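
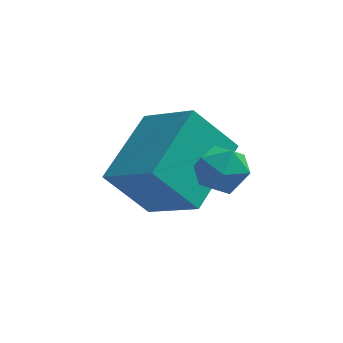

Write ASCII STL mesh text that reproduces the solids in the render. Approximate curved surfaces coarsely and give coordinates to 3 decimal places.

solid 
facet normal -0.536 0.843 -0.041
outer loop
vertex -1.676 2.748 -0.382
vertex -2.23 2.406 -0.176
vertex -1.815 2.692 0.285
endloop
endfacet
facet normal 0.146 0.983 0.113
outer loop
vertex -1.676 2.748 -0.382
vertex -1.815 2.692 0.285
vertex -1.172 2.622 0.063
endloop
endfacet
facet normal 0.549 0.725 -0.417
outer loop
vertex -1.676 2.748 -0.382
vertex -1.172 2.622 0.063
vertex -1.191 2.292 -0.536
endloop
endfacet
facet normal 0.115 0.426 -0.898
outer loop
vertex -1.676 2.748 -0.382
vertex -1.191 2.292 -0.536
vertex -1.845 2.159 -0.683
endloop
endfacet
facet normal -0.555 0.499 -0.665
outer loop
vertex -1.676 2.748 -0.382
vertex -1.845 2.159 -0.683
vertex -2.23 2.406 -0.176
endloop
endfacet
facet normal 0.314 0.629 0.711
outer loop
vertex -1.172 2.622 0.063
vertex -1.815 2.692 0.285
vertex -1.415 2.201 0.543
endloop
endfacet
facet normal -0.790 0.404 0.461
outer loop
vertex -1.815 2.692 0.285
vertex -2.23 2.406 -0.176
vertex -2.069 2.068 0.396
endloop
endfacet
facet normal -0.821 -0.152 -0.550
outer loop
vertex -2.23 2.406 -0.176
vertex -1.845 2.159 -0.683
vertex -2.088 1.738 -0.203
endloop
endfacet
facet normal 0.263 -0.272 -0.926
outer loop
vertex -1.845 2.159 -0.683
vertex -1.191 2.292 -0.536
vertex -1.445 1.668 -0.425
endloop
endfacet
facet normal 0.966 0.211 -0.147
outer loop
vertex -1.191 2.292 -0.536
vertex -1.172 2.622 0.063
vertex -1.03 1.954 0.036
endloop
endfacet
facet normal -0.115 -0.426 0.898
outer loop
vertex -1.584 1.612 0.242
vertex -1.415 2.201 0.543
vertex -2.069 2.068 0.396
endloop
endfacet
facet normal -0.549 -0.725 0.417
outer loop
vertex -1.584 1.612 0.242
vertex -2.069 2.068 0.396
vertex -2.088 1.738 -0.203
endloop
endfacet
facet normal -0.146 -0.983 -0.113
outer loop
vertex -1.584 1.612 0.242
vertex -2.088 1.738 -0.203
vertex -1.445 1.668 -0.425
endloop
endfacet
facet normal 0.536 -0.843 0.041
outer loop
vertex -1.584 1.612 0.242
vertex -1.445 1.668 -0.425
vertex -1.03 1.954 0.036
endloop
endfacet
facet normal 0.555 -0.499 0.665
outer loop
vertex -1.584 1.612 0.242
vertex -1.03 1.954 0.036
vertex -1.415 2.201 0.543
endloop
endfacet
facet normal -0.263 0.272 0.926
outer loop
vertex -2.069 2.068 0.396
vertex -1.415 2.201 0.543
vertex -1.815 2.692 0.285
endloop
endfacet
facet normal -0.966 -0.211 0.147
outer loop
vertex -2.088 1.738 -0.203
vertex -2.069 2.068 0.396
vertex -2.23 2.406 -0.176
endloop
endfacet
facet normal -0.314 -0.629 -0.711
outer loop
vertex -1.445 1.668 -0.425
vertex -2.088 1.738 -0.203
vertex -1.845 2.159 -0.683
endloop
endfacet
facet normal 0.790 -0.404 -0.461
outer loop
vertex -1.03 1.954 0.036
vertex -1.445 1.668 -0.425
vertex -1.191 2.292 -0.536
endloop
endfacet
facet normal 0.821 0.152 0.550
outer loop
vertex -1.415 2.201 0.543
vertex -1.03 1.954 0.036
vertex -1.172 2.622 0.063
endloop
endfacet
facet normal -0.647 0.001 0.763
outer loop
vertex -3.132 2.601 -0.617
vertex -2.323 4.38 0.066
vertex -4.285 3.501 -1.596
endloop
endfacet
facet normal -0.391 -0.859 -0.330
outer loop
vertex -3.277 3.5 -2.786
vertex -3.132 2.601 -0.617
vertex -4.285 3.501 -1.596
endloop
endfacet
facet normal -0.646 0.000 0.763
outer loop
vertex -4.285 3.501 -1.596
vertex -2.323 4.38 0.066
vertex -3.477 5.28 -0.912
endloop
endfacet
facet normal -0.656 0.511 -0.556
outer loop
vertex -3.477 5.28 -0.912
vertex -3.277 3.5 -2.786
vertex -4.285 3.501 -1.596
endloop
endfacet
facet normal 0.655 -0.511 0.556
outer loop
vertex -3.132 2.601 -0.617
vertex -1.315 4.379 -1.124
vertex -2.323 4.38 0.066
endloop
endfacet
facet normal -0.390 -0.859 -0.330
outer loop
vertex -2.123 2.6 -1.808
vertex -3.132 2.601 -0.617
vertex -3.277 3.5 -2.786
endloop
endfacet
facet normal 0.655 -0.511 0.556
outer loop
vertex -2.123 2.6 -1.808
vertex -1.315 4.379 -1.124
vertex -3.132 2.601 -0.617
endloop
endfacet
facet normal 0.391 0.859 0.330
outer loop
vertex -2.323 4.38 0.066
vertex -1.315 4.379 -1.124
vertex -3.477 5.28 -0.912
endloop
endfacet
facet normal -0.655 0.511 -0.556
outer loop
vertex -2.468 5.279 -2.103
vertex -3.277 3.5 -2.786
vertex -3.477 5.28 -0.912
endloop
endfacet
facet normal 0.391 0.859 0.330
outer loop
vertex -3.477 5.28 -0.912
vertex -1.315 4.379 -1.124
vertex -2.468 5.279 -2.103
endloop
endfacet
facet normal 0.646 -0.001 -0.763
outer loop
vertex -2.468 5.279 -2.103
vertex -2.123 2.6 -1.808
vertex -3.277 3.5 -2.786
endloop
endfacet
facet normal 0.647 -0.001 -0.763
outer loop
vertex -1.315 4.379 -1.124
vertex -2.123 2.6 -1.808
vertex -2.468 5.279 -2.103
endloop
endfacet

endsolid


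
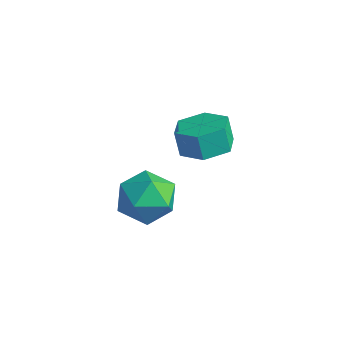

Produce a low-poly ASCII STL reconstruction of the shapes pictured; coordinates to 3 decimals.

solid 
facet normal 0.273 0.019 -0.962
outer loop
vertex -0.744 0.814 1.136
vertex -1.466 1.581 0.946
vertex -0.47 1.844 1.234
endloop
endfacet
facet normal 0.927 -0.271 0.258
outer loop
vertex -0.744 0.814 1.136
vertex -0.47 1.844 1.234
vertex -1.052 0.793 2.223
endloop
endfacet
facet normal 0.927 -0.271 0.257
outer loop
vertex -1.052 0.793 2.223
vertex -0.47 1.844 1.234
vertex -0.778 1.822 2.321
endloop
endfacet
facet normal -0.272 -0.019 0.962
outer loop
vertex -1.052 0.793 2.223
vertex -0.778 1.822 2.321
vertex -1.774 1.559 2.034
endloop
endfacet
facet normal 0.273 0.020 -0.962
outer loop
vertex -0.47 1.844 1.234
vertex -1.466 1.581 0.946
vertex -1.192 2.61 1.045
endloop
endfacet
facet normal 0.686 0.698 0.208
outer loop
vertex -0.47 1.844 1.234
vertex -1.192 2.61 1.045
vertex -0.778 1.822 2.321
endloop
endfacet
facet normal 0.686 0.697 0.208
outer loop
vertex -0.778 1.822 2.321
vertex -1.192 2.61 1.045
vertex -1.5 2.589 2.132
endloop
endfacet
facet normal -0.272 -0.019 0.962
outer loop
vertex -0.778 1.822 2.321
vertex -1.5 2.589 2.132
vertex -1.774 1.559 2.034
endloop
endfacet
facet normal 0.273 0.020 -0.962
outer loop
vertex -1.192 2.61 1.045
vertex -1.466 1.581 0.946
vertex -2.188 2.347 0.757
endloop
endfacet
facet normal -0.242 0.969 -0.050
outer loop
vertex -1.192 2.61 1.045
vertex -2.188 2.347 0.757
vertex -1.5 2.589 2.132
endloop
endfacet
facet normal -0.242 0.969 -0.050
outer loop
vertex -1.5 2.589 2.132
vertex -2.188 2.347 0.757
vertex -2.496 2.326 1.844
endloop
endfacet
facet normal -0.273 -0.019 0.962
outer loop
vertex -1.5 2.589 2.132
vertex -2.496 2.326 1.844
vertex -1.774 1.559 2.034
endloop
endfacet
facet normal 0.272 0.019 -0.962
outer loop
vertex -2.188 2.347 0.757
vertex -1.466 1.581 0.946
vertex -2.462 1.318 0.659
endloop
endfacet
facet normal -0.927 0.271 -0.258
outer loop
vertex -2.188 2.347 0.757
vertex -2.462 1.318 0.659
vertex -2.496 2.326 1.844
endloop
endfacet
facet normal -0.927 0.271 -0.257
outer loop
vertex -2.496 2.326 1.844
vertex -2.462 1.318 0.659
vertex -2.77 1.296 1.746
endloop
endfacet
facet normal -0.273 -0.019 0.962
outer loop
vertex -2.496 2.326 1.844
vertex -2.77 1.296 1.746
vertex -1.774 1.559 2.034
endloop
endfacet
facet normal 0.272 0.019 -0.962
outer loop
vertex -2.462 1.318 0.659
vertex -1.466 1.581 0.946
vertex -1.74 0.551 0.848
endloop
endfacet
facet normal -0.686 -0.697 -0.208
outer loop
vertex -2.462 1.318 0.659
vertex -1.74 0.551 0.848
vertex -2.77 1.296 1.746
endloop
endfacet
facet normal -0.686 -0.698 -0.208
outer loop
vertex -2.77 1.296 1.746
vertex -1.74 0.551 0.848
vertex -2.048 0.53 1.935
endloop
endfacet
facet normal -0.273 -0.020 0.962
outer loop
vertex -2.77 1.296 1.746
vertex -2.048 0.53 1.935
vertex -1.774 1.559 2.034
endloop
endfacet
facet normal 0.273 0.019 -0.962
outer loop
vertex -1.74 0.551 0.848
vertex -1.466 1.581 0.946
vertex -0.744 0.814 1.136
endloop
endfacet
facet normal 0.242 -0.969 0.050
outer loop
vertex -1.74 0.551 0.848
vertex -0.744 0.814 1.136
vertex -2.048 0.53 1.935
endloop
endfacet
facet normal 0.242 -0.969 0.050
outer loop
vertex -2.048 0.53 1.935
vertex -0.744 0.814 1.136
vertex -1.052 0.793 2.223
endloop
endfacet
facet normal -0.273 -0.020 0.962
outer loop
vertex -2.048 0.53 1.935
vertex -1.052 0.793 2.223
vertex -1.774 1.559 2.034
endloop
endfacet
facet normal -0.766 -0.642 0.008
outer loop
vertex -1.141 -2.407 1.08
vertex -0.388 -3.308 0.897
vertex -0.656 -2.974 2.005
endloop
endfacet
facet normal -0.902 -0.079 0.425
outer loop
vertex -1.141 -2.407 1.08
vertex -0.656 -2.974 2.005
vertex -0.753 -1.79 2.018
endloop
endfacet
facet normal -0.861 0.509 0.021
outer loop
vertex -1.141 -2.407 1.08
vertex -0.753 -1.79 2.018
vertex -0.545 -1.392 0.918
endloop
endfacet
facet normal -0.699 0.308 -0.645
outer loop
vertex -1.141 -2.407 1.08
vertex -0.545 -1.392 0.918
vertex -0.319 -2.331 0.225
endloop
endfacet
facet normal -0.641 -0.404 -0.653
outer loop
vertex -1.141 -2.407 1.08
vertex -0.319 -2.331 0.225
vertex -0.388 -3.308 0.897
endloop
endfacet
facet normal -0.390 -0.042 0.920
outer loop
vertex -0.753 -1.79 2.018
vertex -0.656 -2.974 2.005
vertex 0.239 -2.309 2.415
endloop
endfacet
facet normal -0.171 -0.954 0.246
outer loop
vertex -0.656 -2.974 2.005
vertex -0.388 -3.308 0.897
vertex 0.465 -3.248 1.722
endloop
endfacet
facet normal 0.032 -0.568 -0.822
outer loop
vertex -0.388 -3.308 0.897
vertex -0.319 -2.331 0.225
vertex 0.673 -2.85 0.622
endloop
endfacet
facet normal -0.062 0.583 -0.810
outer loop
vertex -0.319 -2.331 0.225
vertex -0.545 -1.392 0.918
vertex 0.576 -1.666 0.635
endloop
endfacet
facet normal -0.323 0.908 0.268
outer loop
vertex -0.545 -1.392 0.918
vertex -0.753 -1.79 2.018
vertex 0.308 -1.332 1.743
endloop
endfacet
facet normal 0.699 -0.308 0.645
outer loop
vertex 1.061 -2.233 1.56
vertex 0.239 -2.309 2.415
vertex 0.465 -3.248 1.722
endloop
endfacet
facet normal 0.861 -0.509 -0.021
outer loop
vertex 1.061 -2.233 1.56
vertex 0.465 -3.248 1.722
vertex 0.673 -2.85 0.622
endloop
endfacet
facet normal 0.902 0.079 -0.425
outer loop
vertex 1.061 -2.233 1.56
vertex 0.673 -2.85 0.622
vertex 0.576 -1.666 0.635
endloop
endfacet
facet normal 0.766 0.642 -0.008
outer loop
vertex 1.061 -2.233 1.56
vertex 0.576 -1.666 0.635
vertex 0.308 -1.332 1.743
endloop
endfacet
facet normal 0.641 0.404 0.653
outer loop
vertex 1.061 -2.233 1.56
vertex 0.308 -1.332 1.743
vertex 0.239 -2.309 2.415
endloop
endfacet
facet normal 0.062 -0.583 0.810
outer loop
vertex 0.465 -3.248 1.722
vertex 0.239 -2.309 2.415
vertex -0.656 -2.974 2.005
endloop
endfacet
facet normal 0.323 -0.908 -0.268
outer loop
vertex 0.673 -2.85 0.622
vertex 0.465 -3.248 1.722
vertex -0.388 -3.308 0.897
endloop
endfacet
facet normal 0.390 0.042 -0.920
outer loop
vertex 0.576 -1.666 0.635
vertex 0.673 -2.85 0.622
vertex -0.319 -2.331 0.225
endloop
endfacet
facet normal 0.171 0.954 -0.246
outer loop
vertex 0.308 -1.332 1.743
vertex 0.576 -1.666 0.635
vertex -0.545 -1.392 0.918
endloop
endfacet
facet normal -0.032 0.568 0.822
outer loop
vertex 0.239 -2.309 2.415
vertex 0.308 -1.332 1.743
vertex -0.753 -1.79 2.018
endloop
endfacet

endsolid


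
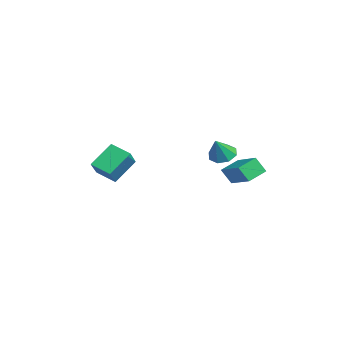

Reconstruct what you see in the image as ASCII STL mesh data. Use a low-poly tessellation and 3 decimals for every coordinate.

solid 
facet normal -0.596 -0.715 0.364
outer loop
vertex -2.243 -3.774 1.123
vertex -3.325 -3.377 0.132
vertex -1.576 -4.94 -0.075
endloop
endfacet
facet normal 0.712 -0.262 0.651
outer loop
vertex -0.795 -4.003 -0.552
vertex -2.243 -3.774 1.123
vertex -1.576 -4.94 -0.075
endloop
endfacet
facet normal -0.596 -0.715 0.365
outer loop
vertex -1.576 -4.94 -0.075
vertex -3.325 -3.377 0.132
vertex -2.658 -4.543 -1.065
endloop
endfacet
facet normal 0.371 -0.648 -0.665
outer loop
vertex -2.658 -4.543 -1.065
vertex -0.795 -4.003 -0.552
vertex -1.576 -4.94 -0.075
endloop
endfacet
facet normal -0.371 0.648 0.665
outer loop
vertex -2.243 -3.774 1.123
vertex -2.544 -2.44 -0.345
vertex -3.325 -3.377 0.132
endloop
endfacet
facet normal 0.712 -0.261 0.651
outer loop
vertex -1.462 -2.837 0.645
vertex -2.243 -3.774 1.123
vertex -0.795 -4.003 -0.552
endloop
endfacet
facet normal -0.371 0.648 0.665
outer loop
vertex -1.462 -2.837 0.645
vertex -2.544 -2.44 -0.345
vertex -2.243 -3.774 1.123
endloop
endfacet
facet normal -0.712 0.262 -0.652
outer loop
vertex -3.325 -3.377 0.132
vertex -2.544 -2.44 -0.345
vertex -2.658 -4.543 -1.065
endloop
endfacet
facet normal 0.371 -0.648 -0.665
outer loop
vertex -1.877 -3.606 -1.543
vertex -0.795 -4.003 -0.552
vertex -2.658 -4.543 -1.065
endloop
endfacet
facet normal -0.712 0.262 -0.651
outer loop
vertex -2.658 -4.543 -1.065
vertex -2.544 -2.44 -0.345
vertex -1.877 -3.606 -1.543
endloop
endfacet
facet normal 0.596 0.715 -0.364
outer loop
vertex -1.877 -3.606 -1.543
vertex -1.462 -2.837 0.645
vertex -0.795 -4.003 -0.552
endloop
endfacet
facet normal 0.596 0.715 -0.365
outer loop
vertex -2.544 -2.44 -0.345
vertex -1.462 -2.837 0.645
vertex -1.877 -3.606 -1.543
endloop
endfacet
facet normal -0.870 -0.321 -0.374
outer loop
vertex 0.147 1.762 -0.21
vertex -0.42 2.765 0.249
vertex 0.344 2.29 -1.12
endloop
endfacet
facet normal 0.457 -0.809 -0.370
outer loop
vertex 2.04 2.915 -0.389
vertex 0.147 1.762 -0.21
vertex 0.344 2.29 -1.12
endloop
endfacet
facet normal -0.870 -0.320 -0.375
outer loop
vertex 0.344 2.29 -1.12
vertex -0.42 2.765 0.249
vertex -0.223 3.293 -0.66
endloop
endfacet
facet normal 0.184 0.494 -0.850
outer loop
vertex -0.223 3.293 -0.66
vertex 2.04 2.915 -0.389
vertex 0.344 2.29 -1.12
endloop
endfacet
facet normal -0.185 -0.493 0.850
outer loop
vertex 0.147 1.762 -0.21
vertex 1.276 3.39 0.98
vertex -0.42 2.765 0.249
endloop
endfacet
facet normal 0.457 -0.808 -0.370
outer loop
vertex 1.843 2.387 0.52
vertex 0.147 1.762 -0.21
vertex 2.04 2.915 -0.389
endloop
endfacet
facet normal -0.184 -0.494 0.850
outer loop
vertex 1.843 2.387 0.52
vertex 1.276 3.39 0.98
vertex 0.147 1.762 -0.21
endloop
endfacet
facet normal -0.458 0.808 0.370
outer loop
vertex -0.42 2.765 0.249
vertex 1.276 3.39 0.98
vertex -0.223 3.293 -0.66
endloop
endfacet
facet normal 0.184 0.493 -0.850
outer loop
vertex 1.473 3.918 0.07
vertex 2.04 2.915 -0.389
vertex -0.223 3.293 -0.66
endloop
endfacet
facet normal -0.457 0.809 0.370
outer loop
vertex -0.223 3.293 -0.66
vertex 1.276 3.39 0.98
vertex 1.473 3.918 0.07
endloop
endfacet
facet normal 0.870 0.320 0.375
outer loop
vertex 1.473 3.918 0.07
vertex 1.843 2.387 0.52
vertex 2.04 2.915 -0.389
endloop
endfacet
facet normal 0.870 0.320 0.374
outer loop
vertex 1.276 3.39 0.98
vertex 1.843 2.387 0.52
vertex 1.473 3.918 0.07
endloop
endfacet
facet normal -0.448 0.348 -0.823
outer loop
vertex -1.905 1.914 -0.445
vertex -2.479 2.286 0.025
vertex -1.741 2.506 -0.284
endloop
endfacet
facet normal 0.966 -0.249 -0.069
outer loop
vertex -1.905 1.914 -0.445
vertex -1.741 2.506 -0.284
vertex -1.821 1.774 1.235
endloop
endfacet
facet normal -0.448 0.348 -0.823
outer loop
vertex -1.741 2.506 -0.284
vertex -2.479 2.286 0.025
vertex -2.009 2.969 0.058
endloop
endfacet
facet normal 0.906 0.361 0.222
outer loop
vertex -1.741 2.506 -0.284
vertex -2.009 2.969 0.058
vertex -1.821 1.774 1.235
endloop
endfacet
facet normal -0.448 0.348 -0.823
outer loop
vertex -2.009 2.969 0.058
vertex -2.479 2.286 0.025
vertex -2.553 3.032 0.381
endloop
endfacet
facet normal 0.437 0.665 0.606
outer loop
vertex -2.009 2.969 0.058
vertex -2.553 3.032 0.381
vertex -1.821 1.774 1.235
endloop
endfacet
facet normal -0.448 0.348 -0.823
outer loop
vertex -2.553 3.032 0.381
vertex -2.479 2.286 0.025
vertex -3.053 2.658 0.495
endloop
endfacet
facet normal -0.167 0.485 0.858
outer loop
vertex -2.553 3.032 0.381
vertex -3.053 2.658 0.495
vertex -1.821 1.774 1.235
endloop
endfacet
facet normal -0.448 0.349 -0.823
outer loop
vertex -3.053 2.658 0.495
vertex -2.479 2.286 0.025
vertex -3.218 2.066 0.334
endloop
endfacet
facet normal -0.551 -0.072 0.831
outer loop
vertex -3.053 2.658 0.495
vertex -3.218 2.066 0.334
vertex -1.821 1.774 1.235
endloop
endfacet
facet normal -0.448 0.349 -0.823
outer loop
vertex -3.218 2.066 0.334
vertex -2.479 2.286 0.025
vertex -2.949 1.603 -0.009
endloop
endfacet
facet normal -0.491 -0.684 0.539
outer loop
vertex -3.218 2.066 0.334
vertex -2.949 1.603 -0.009
vertex -1.821 1.774 1.235
endloop
endfacet
facet normal -0.448 0.349 -0.823
outer loop
vertex -2.949 1.603 -0.009
vertex -2.479 2.286 0.025
vertex -2.406 1.54 -0.331
endloop
endfacet
facet normal -0.022 -0.988 0.156
outer loop
vertex -2.949 1.603 -0.009
vertex -2.406 1.54 -0.331
vertex -1.821 1.774 1.235
endloop
endfacet
facet normal -0.448 0.349 -0.823
outer loop
vertex -2.406 1.54 -0.331
vertex -2.479 2.286 0.025
vertex -1.905 1.914 -0.445
endloop
endfacet
facet normal 0.581 -0.808 -0.096
outer loop
vertex -2.406 1.54 -0.331
vertex -1.905 1.914 -0.445
vertex -1.821 1.774 1.235
endloop
endfacet

endsolid


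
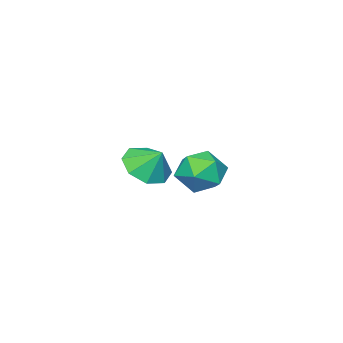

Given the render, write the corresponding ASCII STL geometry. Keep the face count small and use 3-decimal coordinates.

solid 
facet normal -0.288 0.933 0.215
outer loop
vertex 3.929 0.605 -1.567
vertex 3.138 0.28 -1.214
vertex 3.879 0.383 -0.67
endloop
endfacet
facet normal 0.423 0.874 0.240
outer loop
vertex 3.929 0.605 -1.567
vertex 3.879 0.383 -0.67
vertex 4.629 0.155 -1.161
endloop
endfacet
facet normal 0.648 0.649 -0.398
outer loop
vertex 3.929 0.605 -1.567
vertex 4.629 0.155 -1.161
vertex 4.352 -0.089 -2.009
endloop
endfacet
facet normal 0.077 0.568 -0.819
outer loop
vertex 3.929 0.605 -1.567
vertex 4.352 -0.089 -2.009
vertex 3.43 -0.012 -2.042
endloop
endfacet
facet normal -0.502 0.745 -0.440
outer loop
vertex 3.929 0.605 -1.567
vertex 3.43 -0.012 -2.042
vertex 3.138 0.28 -1.214
endloop
endfacet
facet normal 0.585 0.372 0.721
outer loop
vertex 4.629 0.155 -1.161
vertex 3.879 0.383 -0.67
vertex 4.27 -0.448 -0.558
endloop
endfacet
facet normal -0.564 0.469 0.680
outer loop
vertex 3.879 0.383 -0.67
vertex 3.138 0.28 -1.214
vertex 3.348 -0.371 -0.591
endloop
endfacet
facet normal -0.911 0.163 -0.379
outer loop
vertex 3.138 0.28 -1.214
vertex 3.43 -0.012 -2.042
vertex 3.071 -0.615 -1.439
endloop
endfacet
facet normal 0.025 -0.122 -0.992
outer loop
vertex 3.43 -0.012 -2.042
vertex 4.352 -0.089 -2.009
vertex 3.821 -0.843 -1.93
endloop
endfacet
facet normal 0.950 0.007 -0.312
outer loop
vertex 4.352 -0.089 -2.009
vertex 4.629 0.155 -1.161
vertex 4.562 -0.74 -1.386
endloop
endfacet
facet normal -0.077 -0.568 0.819
outer loop
vertex 3.771 -1.065 -1.033
vertex 4.27 -0.448 -0.558
vertex 3.348 -0.371 -0.591
endloop
endfacet
facet normal -0.648 -0.649 0.398
outer loop
vertex 3.771 -1.065 -1.033
vertex 3.348 -0.371 -0.591
vertex 3.071 -0.615 -1.439
endloop
endfacet
facet normal -0.423 -0.874 -0.240
outer loop
vertex 3.771 -1.065 -1.033
vertex 3.071 -0.615 -1.439
vertex 3.821 -0.843 -1.93
endloop
endfacet
facet normal 0.288 -0.933 -0.215
outer loop
vertex 3.771 -1.065 -1.033
vertex 3.821 -0.843 -1.93
vertex 4.562 -0.74 -1.386
endloop
endfacet
facet normal 0.502 -0.745 0.440
outer loop
vertex 3.771 -1.065 -1.033
vertex 4.562 -0.74 -1.386
vertex 4.27 -0.448 -0.558
endloop
endfacet
facet normal -0.025 0.122 0.992
outer loop
vertex 3.348 -0.371 -0.591
vertex 4.27 -0.448 -0.558
vertex 3.879 0.383 -0.67
endloop
endfacet
facet normal -0.950 -0.007 0.312
outer loop
vertex 3.071 -0.615 -1.439
vertex 3.348 -0.371 -0.591
vertex 3.138 0.28 -1.214
endloop
endfacet
facet normal -0.585 -0.372 -0.721
outer loop
vertex 3.821 -0.843 -1.93
vertex 3.071 -0.615 -1.439
vertex 3.43 -0.012 -2.042
endloop
endfacet
facet normal 0.564 -0.469 -0.680
outer loop
vertex 4.562 -0.74 -1.386
vertex 3.821 -0.843 -1.93
vertex 4.352 -0.089 -2.009
endloop
endfacet
facet normal 0.911 -0.163 0.379
outer loop
vertex 4.27 -0.448 -0.558
vertex 4.562 -0.74 -1.386
vertex 4.629 0.155 -1.161
endloop
endfacet
facet normal 0.010 -0.653 -0.758
outer loop
vertex 2.806 -4.581 -2.286
vertex 2.075 -4.103 -2.707
vertex 3.043 -4.047 -2.743
endloop
endfacet
facet normal 0.714 0.244 0.656
outer loop
vertex 2.806 -4.581 -2.286
vertex 3.043 -4.047 -2.743
vertex 2.065 -3.417 -1.913
endloop
endfacet
facet normal 0.010 -0.653 -0.757
outer loop
vertex 3.043 -4.047 -2.743
vertex 2.075 -4.103 -2.707
vertex 2.713 -3.545 -3.18
endloop
endfacet
facet normal 0.675 0.684 0.276
outer loop
vertex 3.043 -4.047 -2.743
vertex 2.713 -3.545 -3.18
vertex 2.065 -3.417 -1.913
endloop
endfacet
facet normal 0.010 -0.654 -0.757
outer loop
vertex 2.713 -3.545 -3.18
vertex 2.075 -4.103 -2.707
vertex 2.009 -3.371 -3.34
endloop
endfacet
facet normal 0.235 0.972 0.022
outer loop
vertex 2.713 -3.545 -3.18
vertex 2.009 -3.371 -3.34
vertex 2.065 -3.417 -1.913
endloop
endfacet
facet normal 0.010 -0.654 -0.757
outer loop
vertex 2.009 -3.371 -3.34
vertex 2.075 -4.103 -2.707
vertex 1.344 -3.625 -3.129
endloop
endfacet
facet normal -0.344 0.938 0.044
outer loop
vertex 2.009 -3.371 -3.34
vertex 1.344 -3.625 -3.129
vertex 2.065 -3.417 -1.913
endloop
endfacet
facet normal 0.010 -0.653 -0.757
outer loop
vertex 1.344 -3.625 -3.129
vertex 2.075 -4.103 -2.707
vertex 1.108 -4.159 -2.672
endloop
endfacet
facet normal -0.727 0.602 0.328
outer loop
vertex 1.344 -3.625 -3.129
vertex 1.108 -4.159 -2.672
vertex 2.065 -3.417 -1.913
endloop
endfacet
facet normal 0.010 -0.653 -0.758
outer loop
vertex 1.108 -4.159 -2.672
vertex 2.075 -4.103 -2.707
vertex 1.438 -4.661 -2.235
endloop
endfacet
facet normal -0.688 0.164 0.707
outer loop
vertex 1.108 -4.159 -2.672
vertex 1.438 -4.661 -2.235
vertex 2.065 -3.417 -1.913
endloop
endfacet
facet normal 0.011 -0.653 -0.757
outer loop
vertex 1.438 -4.661 -2.235
vertex 2.075 -4.103 -2.707
vertex 2.141 -4.835 -2.075
endloop
endfacet
facet normal -0.249 -0.123 0.961
outer loop
vertex 1.438 -4.661 -2.235
vertex 2.141 -4.835 -2.075
vertex 2.065 -3.417 -1.913
endloop
endfacet
facet normal 0.009 -0.653 -0.757
outer loop
vertex 2.141 -4.835 -2.075
vertex 2.075 -4.103 -2.707
vertex 2.806 -4.581 -2.286
endloop
endfacet
facet normal 0.332 -0.089 0.939
outer loop
vertex 2.141 -4.835 -2.075
vertex 2.806 -4.581 -2.286
vertex 2.065 -3.417 -1.913
endloop
endfacet

endsolid


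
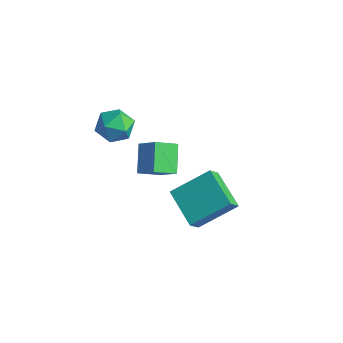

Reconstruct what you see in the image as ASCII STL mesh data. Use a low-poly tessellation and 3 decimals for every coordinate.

solid 
facet normal -0.643 0.725 -0.246
outer loop
vertex -1.348 -1.906 2.737
vertex -2.055 -2.45 2.98
vertex -1.665 -1.892 3.606
endloop
endfacet
facet normal -0.023 0.999 -0.024
outer loop
vertex -1.348 -1.906 2.737
vertex -1.665 -1.892 3.606
vertex -0.754 -1.875 3.446
endloop
endfacet
facet normal 0.494 0.746 -0.446
outer loop
vertex -1.348 -1.906 2.737
vertex -0.754 -1.875 3.446
vertex -0.581 -2.423 2.721
endloop
endfacet
facet normal 0.193 0.315 -0.929
outer loop
vertex -1.348 -1.906 2.737
vertex -0.581 -2.423 2.721
vertex -1.385 -2.779 2.433
endloop
endfacet
facet normal -0.509 0.302 -0.806
outer loop
vertex -1.348 -1.906 2.737
vertex -1.385 -2.779 2.433
vertex -2.055 -2.45 2.98
endloop
endfacet
facet normal 0.098 0.763 0.639
outer loop
vertex -0.754 -1.875 3.446
vertex -1.665 -1.892 3.606
vertex -1.095 -2.401 4.127
endloop
endfacet
facet normal -0.905 0.320 0.279
outer loop
vertex -1.665 -1.892 3.606
vertex -2.055 -2.45 2.98
vertex -1.899 -2.757 3.839
endloop
endfacet
facet normal -0.690 -0.364 -0.626
outer loop
vertex -2.055 -2.45 2.98
vertex -1.385 -2.779 2.433
vertex -1.726 -3.305 3.114
endloop
endfacet
facet normal 0.448 -0.344 -0.826
outer loop
vertex -1.385 -2.779 2.433
vertex -0.581 -2.423 2.721
vertex -0.815 -3.288 2.954
endloop
endfacet
facet normal 0.935 0.353 -0.044
outer loop
vertex -0.581 -2.423 2.721
vertex -0.754 -1.875 3.446
vertex -0.425 -2.73 3.58
endloop
endfacet
facet normal -0.193 -0.315 0.929
outer loop
vertex -1.132 -3.274 3.823
vertex -1.095 -2.401 4.127
vertex -1.899 -2.757 3.839
endloop
endfacet
facet normal -0.494 -0.746 0.446
outer loop
vertex -1.132 -3.274 3.823
vertex -1.899 -2.757 3.839
vertex -1.726 -3.305 3.114
endloop
endfacet
facet normal 0.023 -0.999 0.024
outer loop
vertex -1.132 -3.274 3.823
vertex -1.726 -3.305 3.114
vertex -0.815 -3.288 2.954
endloop
endfacet
facet normal 0.643 -0.725 0.246
outer loop
vertex -1.132 -3.274 3.823
vertex -0.815 -3.288 2.954
vertex -0.425 -2.73 3.58
endloop
endfacet
facet normal 0.509 -0.302 0.806
outer loop
vertex -1.132 -3.274 3.823
vertex -0.425 -2.73 3.58
vertex -1.095 -2.401 4.127
endloop
endfacet
facet normal -0.448 0.344 0.826
outer loop
vertex -1.899 -2.757 3.839
vertex -1.095 -2.401 4.127
vertex -1.665 -1.892 3.606
endloop
endfacet
facet normal -0.935 -0.353 0.044
outer loop
vertex -1.726 -3.305 3.114
vertex -1.899 -2.757 3.839
vertex -2.055 -2.45 2.98
endloop
endfacet
facet normal -0.098 -0.763 -0.639
outer loop
vertex -0.815 -3.288 2.954
vertex -1.726 -3.305 3.114
vertex -1.385 -2.779 2.433
endloop
endfacet
facet normal 0.905 -0.320 -0.279
outer loop
vertex -0.425 -2.73 3.58
vertex -0.815 -3.288 2.954
vertex -0.581 -2.423 2.721
endloop
endfacet
facet normal 0.690 0.364 0.626
outer loop
vertex -1.095 -2.401 4.127
vertex -0.425 -2.73 3.58
vertex -0.754 -1.875 3.446
endloop
endfacet
facet normal -0.890 0.282 0.359
outer loop
vertex 1.855 -2.457 0.758
vertex 2.751 -0.974 1.815
vertex 1.736 -1.816 -0.04
endloop
endfacet
facet normal -0.442 -0.730 -0.521
outer loop
vertex 3.409 -2.346 -0.715
vertex 1.855 -2.457 0.758
vertex 1.736 -1.816 -0.04
endloop
endfacet
facet normal -0.890 0.283 0.359
outer loop
vertex 1.736 -1.816 -0.04
vertex 2.751 -0.974 1.815
vertex 2.633 -0.333 1.017
endloop
endfacet
facet normal -0.115 0.622 -0.775
outer loop
vertex 2.633 -0.333 1.017
vertex 3.409 -2.346 -0.715
vertex 1.736 -1.816 -0.04
endloop
endfacet
facet normal 0.116 -0.622 0.775
outer loop
vertex 1.855 -2.457 0.758
vertex 4.424 -1.504 1.14
vertex 2.751 -0.974 1.815
endloop
endfacet
facet normal -0.442 -0.730 -0.521
outer loop
vertex 3.527 -2.987 0.083
vertex 1.855 -2.457 0.758
vertex 3.409 -2.346 -0.715
endloop
endfacet
facet normal 0.116 -0.622 0.775
outer loop
vertex 3.527 -2.987 0.083
vertex 4.424 -1.504 1.14
vertex 1.855 -2.457 0.758
endloop
endfacet
facet normal 0.442 0.730 0.521
outer loop
vertex 2.751 -0.974 1.815
vertex 4.424 -1.504 1.14
vertex 2.633 -0.333 1.017
endloop
endfacet
facet normal -0.116 0.622 -0.775
outer loop
vertex 4.305 -0.863 0.342
vertex 3.409 -2.346 -0.715
vertex 2.633 -0.333 1.017
endloop
endfacet
facet normal 0.442 0.730 0.521
outer loop
vertex 2.633 -0.333 1.017
vertex 4.424 -1.504 1.14
vertex 4.305 -0.863 0.342
endloop
endfacet
facet normal 0.890 -0.282 -0.358
outer loop
vertex 4.305 -0.863 0.342
vertex 3.527 -2.987 0.083
vertex 3.409 -2.346 -0.715
endloop
endfacet
facet normal 0.890 -0.282 -0.359
outer loop
vertex 4.424 -1.504 1.14
vertex 3.527 -2.987 0.083
vertex 4.305 -0.863 0.342
endloop
endfacet
facet normal -0.527 0.598 0.604
outer loop
vertex -1.678 0.251 -0.458
vertex -1.198 1.213 -0.992
vertex -2.728 0.261 -1.384
endloop
endfacet
facet normal -0.400 -0.802 0.444
outer loop
vertex -1.922 -0.653 -2.308
vertex -1.678 0.251 -0.458
vertex -2.728 0.261 -1.384
endloop
endfacet
facet normal -0.527 0.597 0.605
outer loop
vertex -2.728 0.261 -1.384
vertex -1.198 1.213 -0.992
vertex -2.249 1.223 -1.917
endloop
endfacet
facet normal -0.750 0.007 -0.661
outer loop
vertex -2.249 1.223 -1.917
vertex -1.922 -0.653 -2.308
vertex -2.728 0.261 -1.384
endloop
endfacet
facet normal 0.750 -0.007 0.661
outer loop
vertex -1.678 0.251 -0.458
vertex -0.392 0.299 -1.916
vertex -1.198 1.213 -0.992
endloop
endfacet
facet normal -0.399 -0.802 0.445
outer loop
vertex -0.871 -0.663 -1.383
vertex -1.678 0.251 -0.458
vertex -1.922 -0.653 -2.308
endloop
endfacet
facet normal 0.750 -0.007 0.661
outer loop
vertex -0.871 -0.663 -1.383
vertex -0.392 0.299 -1.916
vertex -1.678 0.251 -0.458
endloop
endfacet
facet normal 0.399 0.802 -0.445
outer loop
vertex -1.198 1.213 -0.992
vertex -0.392 0.299 -1.916
vertex -2.249 1.223 -1.917
endloop
endfacet
facet normal -0.750 0.007 -0.661
outer loop
vertex -1.442 0.309 -2.842
vertex -1.922 -0.653 -2.308
vertex -2.249 1.223 -1.917
endloop
endfacet
facet normal 0.399 0.802 -0.444
outer loop
vertex -2.249 1.223 -1.917
vertex -0.392 0.299 -1.916
vertex -1.442 0.309 -2.842
endloop
endfacet
facet normal 0.526 -0.598 -0.604
outer loop
vertex -1.442 0.309 -2.842
vertex -0.871 -0.663 -1.383
vertex -1.922 -0.653 -2.308
endloop
endfacet
facet normal 0.527 -0.597 -0.604
outer loop
vertex -0.392 0.299 -1.916
vertex -0.871 -0.663 -1.383
vertex -1.442 0.309 -2.842
endloop
endfacet

endsolid


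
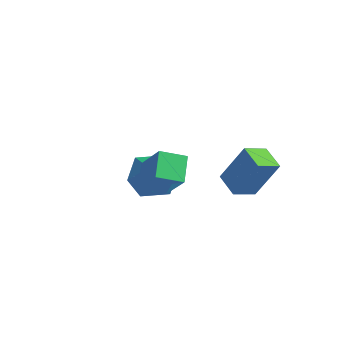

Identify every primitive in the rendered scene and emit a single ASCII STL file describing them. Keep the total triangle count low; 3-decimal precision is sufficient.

solid 
facet normal -0.640 -0.689 0.340
outer loop
vertex 0.192 -2.216 4.323
vertex -1.043 -1.812 2.816
vertex 0.767 -3.1 3.615
endloop
endfacet
facet normal 0.621 -0.203 0.757
outer loop
vertex 1.503 -2.308 3.224
vertex 0.192 -2.216 4.323
vertex 0.767 -3.1 3.615
endloop
endfacet
facet normal -0.640 -0.689 0.340
outer loop
vertex 0.767 -3.1 3.615
vertex -1.043 -1.812 2.816
vertex -0.468 -2.696 2.108
endloop
endfacet
facet normal 0.453 -0.696 -0.558
outer loop
vertex -0.468 -2.696 2.108
vertex 1.503 -2.308 3.224
vertex 0.767 -3.1 3.615
endloop
endfacet
facet normal -0.453 0.696 0.558
outer loop
vertex 0.192 -2.216 4.323
vertex -0.307 -1.02 2.425
vertex -1.043 -1.812 2.816
endloop
endfacet
facet normal 0.621 -0.203 0.757
outer loop
vertex 0.928 -1.424 3.932
vertex 0.192 -2.216 4.323
vertex 1.503 -2.308 3.224
endloop
endfacet
facet normal -0.453 0.696 0.558
outer loop
vertex 0.928 -1.424 3.932
vertex -0.307 -1.02 2.425
vertex 0.192 -2.216 4.323
endloop
endfacet
facet normal -0.621 0.203 -0.757
outer loop
vertex -1.043 -1.812 2.816
vertex -0.307 -1.02 2.425
vertex -0.468 -2.696 2.108
endloop
endfacet
facet normal 0.453 -0.696 -0.558
outer loop
vertex 0.268 -1.904 1.717
vertex 1.503 -2.308 3.224
vertex -0.468 -2.696 2.108
endloop
endfacet
facet normal -0.621 0.203 -0.757
outer loop
vertex -0.468 -2.696 2.108
vertex -0.307 -1.02 2.425
vertex 0.268 -1.904 1.717
endloop
endfacet
facet normal 0.640 0.689 -0.340
outer loop
vertex 0.268 -1.904 1.717
vertex 0.928 -1.424 3.932
vertex 1.503 -2.308 3.224
endloop
endfacet
facet normal 0.640 0.689 -0.340
outer loop
vertex -0.307 -1.02 2.425
vertex 0.928 -1.424 3.932
vertex 0.268 -1.904 1.717
endloop
endfacet
facet normal -0.885 0.379 0.271
outer loop
vertex 0.619 2.466 2.093
vertex 0.925 3.509 1.633
vertex -0.16 1.915 0.324
endloop
endfacet
facet normal -0.260 -0.884 0.390
outer loop
vertex 0.875 1.471 0.007
vertex 0.619 2.466 2.093
vertex -0.16 1.915 0.324
endloop
endfacet
facet normal -0.885 0.379 0.271
outer loop
vertex -0.16 1.915 0.324
vertex 0.925 3.509 1.633
vertex 0.146 2.957 -0.135
endloop
endfacet
facet normal -0.387 -0.274 -0.880
outer loop
vertex 0.146 2.957 -0.135
vertex 0.875 1.471 0.007
vertex -0.16 1.915 0.324
endloop
endfacet
facet normal 0.387 0.275 0.880
outer loop
vertex 0.619 2.466 2.093
vertex 1.96 3.065 1.316
vertex 0.925 3.509 1.633
endloop
endfacet
facet normal -0.259 -0.884 0.390
outer loop
vertex 1.654 2.023 1.775
vertex 0.619 2.466 2.093
vertex 0.875 1.471 0.007
endloop
endfacet
facet normal 0.388 0.274 0.880
outer loop
vertex 1.654 2.023 1.775
vertex 1.96 3.065 1.316
vertex 0.619 2.466 2.093
endloop
endfacet
facet normal 0.259 0.883 -0.390
outer loop
vertex 0.925 3.509 1.633
vertex 1.96 3.065 1.316
vertex 0.146 2.957 -0.135
endloop
endfacet
facet normal -0.388 -0.274 -0.880
outer loop
vertex 1.181 2.514 -0.453
vertex 0.875 1.471 0.007
vertex 0.146 2.957 -0.135
endloop
endfacet
facet normal 0.259 0.884 -0.389
outer loop
vertex 0.146 2.957 -0.135
vertex 1.96 3.065 1.316
vertex 1.181 2.514 -0.453
endloop
endfacet
facet normal 0.885 -0.379 -0.271
outer loop
vertex 1.181 2.514 -0.453
vertex 1.654 2.023 1.775
vertex 0.875 1.471 0.007
endloop
endfacet
facet normal 0.885 -0.379 -0.271
outer loop
vertex 1.96 3.065 1.316
vertex 1.654 2.023 1.775
vertex 1.181 2.514 -0.453
endloop
endfacet
facet normal -0.523 0.499 0.691
outer loop
vertex -3.648 1.846 -0.275
vertex -3.716 0.835 0.404
vertex -2.783 1.607 0.552
endloop
endfacet
facet normal -0.075 0.934 0.348
outer loop
vertex -3.648 1.846 -0.275
vertex -2.783 1.607 0.552
vertex -2.474 2.041 -0.545
endloop
endfacet
facet normal -0.231 0.909 -0.348
outer loop
vertex -3.648 1.846 -0.275
vertex -2.474 2.041 -0.545
vertex -3.216 1.536 -1.372
endloop
endfacet
facet normal -0.776 0.457 -0.435
outer loop
vertex -3.648 1.846 -0.275
vertex -3.216 1.536 -1.372
vertex -3.983 0.791 -0.785
endloop
endfacet
facet normal -0.957 0.204 0.207
outer loop
vertex -3.648 1.846 -0.275
vertex -3.983 0.791 -0.785
vertex -3.716 0.835 0.404
endloop
endfacet
facet normal 0.588 0.682 0.435
outer loop
vertex -2.474 2.041 -0.545
vertex -2.783 1.607 0.552
vertex -1.817 1.149 -0.035
endloop
endfacet
facet normal -0.138 -0.023 0.990
outer loop
vertex -2.783 1.607 0.552
vertex -3.716 0.835 0.404
vertex -2.584 0.404 0.552
endloop
endfacet
facet normal -0.841 -0.501 0.207
outer loop
vertex -3.716 0.835 0.404
vertex -3.983 0.791 -0.785
vertex -3.326 -0.101 -0.275
endloop
endfacet
facet normal -0.548 -0.091 -0.831
outer loop
vertex -3.983 0.791 -0.785
vertex -3.216 1.536 -1.372
vertex -3.017 0.333 -1.372
endloop
endfacet
facet normal 0.334 0.641 -0.691
outer loop
vertex -3.216 1.536 -1.372
vertex -2.474 2.041 -0.545
vertex -2.084 1.105 -1.224
endloop
endfacet
facet normal 0.776 -0.457 0.435
outer loop
vertex -2.152 0.094 -0.545
vertex -1.817 1.149 -0.035
vertex -2.584 0.404 0.552
endloop
endfacet
facet normal 0.231 -0.909 0.348
outer loop
vertex -2.152 0.094 -0.545
vertex -2.584 0.404 0.552
vertex -3.326 -0.101 -0.275
endloop
endfacet
facet normal 0.075 -0.934 -0.348
outer loop
vertex -2.152 0.094 -0.545
vertex -3.326 -0.101 -0.275
vertex -3.017 0.333 -1.372
endloop
endfacet
facet normal 0.523 -0.499 -0.691
outer loop
vertex -2.152 0.094 -0.545
vertex -3.017 0.333 -1.372
vertex -2.084 1.105 -1.224
endloop
endfacet
facet normal 0.957 -0.204 -0.207
outer loop
vertex -2.152 0.094 -0.545
vertex -2.084 1.105 -1.224
vertex -1.817 1.149 -0.035
endloop
endfacet
facet normal 0.548 0.091 0.831
outer loop
vertex -2.584 0.404 0.552
vertex -1.817 1.149 -0.035
vertex -2.783 1.607 0.552
endloop
endfacet
facet normal -0.334 -0.641 0.691
outer loop
vertex -3.326 -0.101 -0.275
vertex -2.584 0.404 0.552
vertex -3.716 0.835 0.404
endloop
endfacet
facet normal -0.588 -0.682 -0.435
outer loop
vertex -3.017 0.333 -1.372
vertex -3.326 -0.101 -0.275
vertex -3.983 0.791 -0.785
endloop
endfacet
facet normal 0.138 0.023 -0.990
outer loop
vertex -2.084 1.105 -1.224
vertex -3.017 0.333 -1.372
vertex -3.216 1.536 -1.372
endloop
endfacet
facet normal 0.841 0.501 -0.207
outer loop
vertex -1.817 1.149 -0.035
vertex -2.084 1.105 -1.224
vertex -2.474 2.041 -0.545
endloop
endfacet

endsolid


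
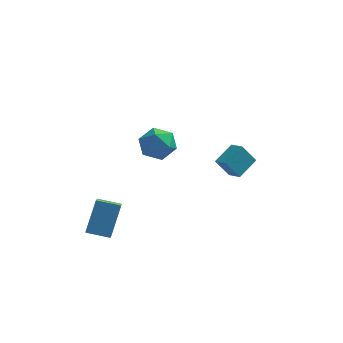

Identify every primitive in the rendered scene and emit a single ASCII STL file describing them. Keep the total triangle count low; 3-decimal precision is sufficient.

solid 
facet normal -0.976 0.012 0.215
outer loop
vertex -3.925 -3.712 -1.754
vertex -3.576 -2.634 -0.229
vertex -4.155 -2.032 -2.888
endloop
endfacet
facet normal -0.184 -0.567 -0.803
outer loop
vertex -2.964 -2.046 -3.151
vertex -3.925 -3.712 -1.754
vertex -4.155 -2.032 -2.888
endloop
endfacet
facet normal -0.976 0.012 0.215
outer loop
vertex -4.155 -2.032 -2.888
vertex -3.576 -2.634 -0.229
vertex -3.806 -0.954 -1.363
endloop
endfacet
facet normal -0.113 0.823 -0.556
outer loop
vertex -3.806 -0.954 -1.363
vertex -2.964 -2.046 -3.151
vertex -4.155 -2.032 -2.888
endloop
endfacet
facet normal 0.113 -0.823 0.556
outer loop
vertex -3.925 -3.712 -1.754
vertex -2.385 -2.648 -0.492
vertex -3.576 -2.634 -0.229
endloop
endfacet
facet normal -0.184 -0.567 -0.803
outer loop
vertex -2.734 -3.726 -2.017
vertex -3.925 -3.712 -1.754
vertex -2.964 -2.046 -3.151
endloop
endfacet
facet normal 0.113 -0.823 0.556
outer loop
vertex -2.734 -3.726 -2.017
vertex -2.385 -2.648 -0.492
vertex -3.925 -3.712 -1.754
endloop
endfacet
facet normal 0.184 0.567 0.803
outer loop
vertex -3.576 -2.634 -0.229
vertex -2.385 -2.648 -0.492
vertex -3.806 -0.954 -1.363
endloop
endfacet
facet normal -0.113 0.823 -0.556
outer loop
vertex -2.615 -0.968 -1.626
vertex -2.964 -2.046 -3.151
vertex -3.806 -0.954 -1.363
endloop
endfacet
facet normal 0.184 0.567 0.803
outer loop
vertex -3.806 -0.954 -1.363
vertex -2.385 -2.648 -0.492
vertex -2.615 -0.968 -1.626
endloop
endfacet
facet normal 0.976 -0.012 -0.215
outer loop
vertex -2.615 -0.968 -1.626
vertex -2.734 -3.726 -2.017
vertex -2.964 -2.046 -3.151
endloop
endfacet
facet normal 0.976 -0.012 -0.215
outer loop
vertex -2.385 -2.648 -0.492
vertex -2.734 -3.726 -2.017
vertex -2.615 -0.968 -1.626
endloop
endfacet
facet normal -0.800 0.486 0.353
outer loop
vertex -2.094 3.763 -0.173
vertex -2.329 2.923 0.451
vertex -1.692 3.704 0.82
endloop
endfacet
facet normal -0.284 0.944 0.171
outer loop
vertex -2.094 3.763 -0.173
vertex -1.692 3.704 0.82
vertex -1.073 4.037 0.01
endloop
endfacet
facet normal -0.133 0.844 -0.519
outer loop
vertex -2.094 3.763 -0.173
vertex -1.073 4.037 0.01
vertex -1.327 3.462 -0.859
endloop
endfacet
facet normal -0.556 0.325 -0.765
outer loop
vertex -2.094 3.763 -0.173
vertex -1.327 3.462 -0.859
vertex -2.103 2.774 -0.587
endloop
endfacet
facet normal -0.969 0.103 -0.226
outer loop
vertex -2.094 3.763 -0.173
vertex -2.103 2.774 -0.587
vertex -2.329 2.923 0.451
endloop
endfacet
facet normal 0.299 0.780 0.549
outer loop
vertex -1.073 4.037 0.01
vertex -1.692 3.704 0.82
vertex -0.677 3.366 0.747
endloop
endfacet
facet normal -0.536 0.039 0.843
outer loop
vertex -1.692 3.704 0.82
vertex -2.329 2.923 0.451
vertex -1.453 2.678 1.019
endloop
endfacet
facet normal -0.809 -0.580 -0.093
outer loop
vertex -2.329 2.923 0.451
vertex -2.103 2.774 -0.587
vertex -1.707 2.103 0.15
endloop
endfacet
facet normal -0.143 -0.220 -0.965
outer loop
vertex -2.103 2.774 -0.587
vertex -1.327 3.462 -0.859
vertex -1.088 2.436 -0.66
endloop
endfacet
facet normal 0.542 0.619 -0.568
outer loop
vertex -1.327 3.462 -0.859
vertex -1.073 4.037 0.01
vertex -0.451 3.217 -0.291
endloop
endfacet
facet normal 0.556 -0.325 0.765
outer loop
vertex -0.686 2.377 0.333
vertex -0.677 3.366 0.747
vertex -1.453 2.678 1.019
endloop
endfacet
facet normal 0.133 -0.844 0.519
outer loop
vertex -0.686 2.377 0.333
vertex -1.453 2.678 1.019
vertex -1.707 2.103 0.15
endloop
endfacet
facet normal 0.284 -0.944 -0.171
outer loop
vertex -0.686 2.377 0.333
vertex -1.707 2.103 0.15
vertex -1.088 2.436 -0.66
endloop
endfacet
facet normal 0.800 -0.486 -0.353
outer loop
vertex -0.686 2.377 0.333
vertex -1.088 2.436 -0.66
vertex -0.451 3.217 -0.291
endloop
endfacet
facet normal 0.969 -0.103 0.226
outer loop
vertex -0.686 2.377 0.333
vertex -0.451 3.217 -0.291
vertex -0.677 3.366 0.747
endloop
endfacet
facet normal 0.143 0.220 0.965
outer loop
vertex -1.453 2.678 1.019
vertex -0.677 3.366 0.747
vertex -1.692 3.704 0.82
endloop
endfacet
facet normal -0.542 -0.619 0.568
outer loop
vertex -1.707 2.103 0.15
vertex -1.453 2.678 1.019
vertex -2.329 2.923 0.451
endloop
endfacet
facet normal -0.299 -0.780 -0.549
outer loop
vertex -1.088 2.436 -0.66
vertex -1.707 2.103 0.15
vertex -2.103 2.774 -0.587
endloop
endfacet
facet normal 0.536 -0.039 -0.843
outer loop
vertex -0.451 3.217 -0.291
vertex -1.088 2.436 -0.66
vertex -1.327 3.462 -0.859
endloop
endfacet
facet normal 0.809 0.580 0.093
outer loop
vertex -0.677 3.366 0.747
vertex -0.451 3.217 -0.291
vertex -1.073 4.037 0.01
endloop
endfacet
facet normal -0.518 -0.737 -0.435
outer loop
vertex 2.626 -3.557 3.594
vertex 2.084 -3.002 3.299
vertex 3.273 -3.441 2.626
endloop
endfacet
facet normal 0.653 -0.669 0.356
outer loop
vertex 3.936 -2.498 3.181
vertex 2.626 -3.557 3.594
vertex 3.273 -3.441 2.626
endloop
endfacet
facet normal -0.518 -0.737 -0.434
outer loop
vertex 3.273 -3.441 2.626
vertex 2.084 -3.002 3.299
vertex 2.731 -2.886 2.33
endloop
endfacet
facet normal 0.553 0.098 -0.828
outer loop
vertex 2.731 -2.886 2.33
vertex 3.936 -2.498 3.181
vertex 3.273 -3.441 2.626
endloop
endfacet
facet normal -0.552 -0.099 0.828
outer loop
vertex 2.626 -3.557 3.594
vertex 2.747 -2.059 3.854
vertex 2.084 -3.002 3.299
endloop
endfacet
facet normal 0.653 -0.669 0.356
outer loop
vertex 3.289 -2.614 4.15
vertex 2.626 -3.557 3.594
vertex 3.936 -2.498 3.181
endloop
endfacet
facet normal -0.553 -0.099 0.827
outer loop
vertex 3.289 -2.614 4.15
vertex 2.747 -2.059 3.854
vertex 2.626 -3.557 3.594
endloop
endfacet
facet normal -0.653 0.669 -0.356
outer loop
vertex 2.084 -3.002 3.299
vertex 2.747 -2.059 3.854
vertex 2.731 -2.886 2.33
endloop
endfacet
facet normal 0.552 0.100 -0.828
outer loop
vertex 3.394 -1.943 2.886
vertex 3.936 -2.498 3.181
vertex 2.731 -2.886 2.33
endloop
endfacet
facet normal -0.653 0.669 -0.356
outer loop
vertex 2.731 -2.886 2.33
vertex 2.747 -2.059 3.854
vertex 3.394 -1.943 2.886
endloop
endfacet
facet normal 0.518 0.737 0.434
outer loop
vertex 3.394 -1.943 2.886
vertex 3.289 -2.614 4.15
vertex 3.936 -2.498 3.181
endloop
endfacet
facet normal 0.518 0.737 0.434
outer loop
vertex 2.747 -2.059 3.854
vertex 3.289 -2.614 4.15
vertex 3.394 -1.943 2.886
endloop
endfacet

endsolid


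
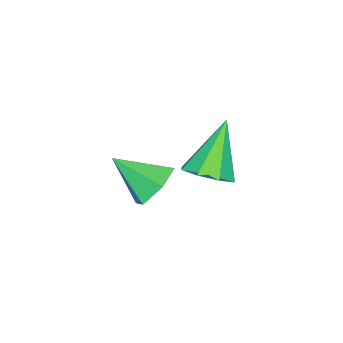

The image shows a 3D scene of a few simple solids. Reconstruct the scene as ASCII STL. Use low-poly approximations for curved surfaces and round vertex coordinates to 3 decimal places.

solid 
facet normal 0.599 0.045 -0.799
outer loop
vertex 0.439 0.587 1.582
vertex -0.062 1.153 1.238
vertex 0.601 1.182 1.737
endloop
endfacet
facet normal 0.484 -0.342 0.805
outer loop
vertex 0.439 0.587 1.582
vertex 0.601 1.182 1.737
vertex -1.218 1.067 2.782
endloop
endfacet
facet normal 0.600 0.044 -0.799
outer loop
vertex 0.601 1.182 1.737
vertex -0.062 1.153 1.238
vertex 0.375 1.759 1.599
endloop
endfacet
facet normal 0.445 0.369 0.816
outer loop
vertex 0.601 1.182 1.737
vertex 0.375 1.759 1.599
vertex -1.218 1.067 2.782
endloop
endfacet
facet normal 0.599 0.044 -0.799
outer loop
vertex 0.375 1.759 1.599
vertex -0.062 1.153 1.238
vertex -0.107 1.981 1.25
endloop
endfacet
facet normal 0.016 0.854 0.521
outer loop
vertex 0.375 1.759 1.599
vertex -0.107 1.981 1.25
vertex -1.218 1.067 2.782
endloop
endfacet
facet normal 0.598 0.044 -0.800
outer loop
vertex -0.107 1.981 1.25
vertex -0.062 1.153 1.238
vertex -0.563 1.718 0.895
endloop
endfacet
facet normal -0.552 0.829 0.094
outer loop
vertex -0.107 1.981 1.25
vertex -0.563 1.718 0.895
vertex -1.218 1.067 2.782
endloop
endfacet
facet normal 0.599 0.045 -0.800
outer loop
vertex -0.563 1.718 0.895
vertex -0.062 1.153 1.238
vertex -0.725 1.124 0.74
endloop
endfacet
facet normal -0.926 0.309 -0.215
outer loop
vertex -0.563 1.718 0.895
vertex -0.725 1.124 0.74
vertex -1.218 1.067 2.782
endloop
endfacet
facet normal 0.599 0.045 -0.800
outer loop
vertex -0.725 1.124 0.74
vertex -0.062 1.153 1.238
vertex -0.499 0.546 0.877
endloop
endfacet
facet normal -0.888 -0.401 -0.226
outer loop
vertex -0.725 1.124 0.74
vertex -0.499 0.546 0.877
vertex -1.218 1.067 2.782
endloop
endfacet
facet normal 0.599 0.044 -0.799
outer loop
vertex -0.499 0.546 0.877
vertex -0.062 1.153 1.238
vertex -0.017 0.324 1.226
endloop
endfacet
facet normal -0.458 -0.886 0.069
outer loop
vertex -0.499 0.546 0.877
vertex -0.017 0.324 1.226
vertex -1.218 1.067 2.782
endloop
endfacet
facet normal 0.599 0.044 -0.800
outer loop
vertex -0.017 0.324 1.226
vertex -0.062 1.153 1.238
vertex 0.439 0.587 1.582
endloop
endfacet
facet normal 0.110 -0.861 0.496
outer loop
vertex -0.017 0.324 1.226
vertex 0.439 0.587 1.582
vertex -1.218 1.067 2.782
endloop
endfacet
facet normal -0.199 0.785 -0.586
outer loop
vertex -0.756 -0.766 -0.777
vertex -1.223 -1.306 -1.341
vertex -1.647 -0.896 -0.648
endloop
endfacet
facet normal 0.111 0.203 0.973
outer loop
vertex -0.756 -0.766 -0.777
vertex -1.647 -0.896 -0.648
vertex -0.897 -2.594 -0.379
endloop
endfacet
facet normal -0.199 0.785 -0.586
outer loop
vertex -1.647 -0.896 -0.648
vertex -1.223 -1.306 -1.341
vertex -2.115 -1.436 -1.212
endloop
endfacet
facet normal -0.666 -0.179 0.724
outer loop
vertex -1.647 -0.896 -0.648
vertex -2.115 -1.436 -1.212
vertex -0.897 -2.594 -0.379
endloop
endfacet
facet normal -0.199 0.785 -0.586
outer loop
vertex -2.115 -1.436 -1.212
vertex -1.223 -1.306 -1.341
vertex -1.691 -1.846 -1.905
endloop
endfacet
facet normal -0.691 -0.723 0.005
outer loop
vertex -2.115 -1.436 -1.212
vertex -1.691 -1.846 -1.905
vertex -0.897 -2.594 -0.379
endloop
endfacet
facet normal -0.199 0.785 -0.587
outer loop
vertex -1.691 -1.846 -1.905
vertex -1.223 -1.306 -1.341
vertex -0.8 -1.717 -2.034
endloop
endfacet
facet normal 0.061 -0.883 -0.465
outer loop
vertex -1.691 -1.846 -1.905
vertex -0.8 -1.717 -2.034
vertex -0.897 -2.594 -0.379
endloop
endfacet
facet normal -0.199 0.785 -0.587
outer loop
vertex -0.8 -1.717 -2.034
vertex -1.223 -1.306 -1.341
vertex -0.332 -1.177 -1.47
endloop
endfacet
facet normal 0.838 -0.501 -0.216
outer loop
vertex -0.8 -1.717 -2.034
vertex -0.332 -1.177 -1.47
vertex -0.897 -2.594 -0.379
endloop
endfacet
facet normal -0.199 0.785 -0.587
outer loop
vertex -0.332 -1.177 -1.47
vertex -1.223 -1.306 -1.341
vertex -0.756 -0.766 -0.777
endloop
endfacet
facet normal 0.863 0.043 0.503
outer loop
vertex -0.332 -1.177 -1.47
vertex -0.756 -0.766 -0.777
vertex -0.897 -2.594 -0.379
endloop
endfacet

endsolid


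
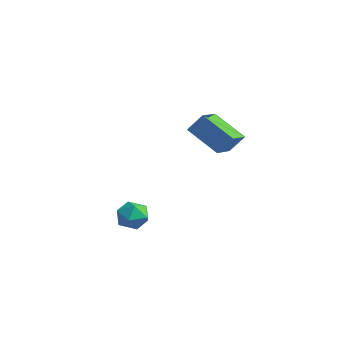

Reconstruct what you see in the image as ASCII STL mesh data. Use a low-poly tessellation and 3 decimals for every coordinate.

solid 
facet normal -0.374 -0.482 -0.792
outer loop
vertex -1.79 2.517 3.73
vertex -2.369 3.515 3.397
vertex -0.507 2.968 2.85
endloop
endfacet
facet normal 0.482 -0.831 0.277
outer loop
vertex -0.151 3.425 3.603
vertex -1.79 2.517 3.73
vertex -0.507 2.968 2.85
endloop
endfacet
facet normal -0.374 -0.482 -0.792
outer loop
vertex -0.507 2.968 2.85
vertex -2.369 3.515 3.397
vertex -1.085 3.965 2.517
endloop
endfacet
facet normal 0.792 0.278 -0.543
outer loop
vertex -1.085 3.965 2.517
vertex -0.151 3.425 3.603
vertex -0.507 2.968 2.85
endloop
endfacet
facet normal -0.792 -0.278 0.543
outer loop
vertex -1.79 2.517 3.73
vertex -2.013 3.972 4.15
vertex -2.369 3.515 3.397
endloop
endfacet
facet normal 0.482 -0.831 0.278
outer loop
vertex -1.435 2.975 4.483
vertex -1.79 2.517 3.73
vertex -0.151 3.425 3.603
endloop
endfacet
facet normal -0.792 -0.278 0.543
outer loop
vertex -1.435 2.975 4.483
vertex -2.013 3.972 4.15
vertex -1.79 2.517 3.73
endloop
endfacet
facet normal -0.481 0.832 -0.277
outer loop
vertex -2.369 3.515 3.397
vertex -2.013 3.972 4.15
vertex -1.085 3.965 2.517
endloop
endfacet
facet normal 0.792 0.278 -0.543
outer loop
vertex -0.73 4.423 3.27
vertex -0.151 3.425 3.603
vertex -1.085 3.965 2.517
endloop
endfacet
facet normal -0.483 0.831 -0.278
outer loop
vertex -1.085 3.965 2.517
vertex -2.013 3.972 4.15
vertex -0.73 4.423 3.27
endloop
endfacet
facet normal 0.374 0.482 0.792
outer loop
vertex -0.73 4.423 3.27
vertex -1.435 2.975 4.483
vertex -0.151 3.425 3.603
endloop
endfacet
facet normal 0.374 0.482 0.792
outer loop
vertex -2.013 3.972 4.15
vertex -1.435 2.975 4.483
vertex -0.73 4.423 3.27
endloop
endfacet
facet normal -0.125 0.992 -0.009
outer loop
vertex 0.243 -0.633 0.614
vertex -0.39 -0.71 0.887
vertex 0.16 -0.637 1.303
endloop
endfacet
facet normal 0.563 0.823 0.073
outer loop
vertex 0.243 -0.633 0.614
vertex 0.16 -0.637 1.303
vertex 0.693 -0.976 1.016
endloop
endfacet
facet normal 0.761 0.428 -0.487
outer loop
vertex 0.243 -0.633 0.614
vertex 0.693 -0.976 1.016
vertex 0.472 -1.259 0.422
endloop
endfacet
facet normal 0.194 0.352 -0.916
outer loop
vertex 0.243 -0.633 0.614
vertex 0.472 -1.259 0.422
vertex -0.198 -1.095 0.343
endloop
endfacet
facet normal -0.353 0.701 -0.620
outer loop
vertex 0.243 -0.633 0.614
vertex -0.198 -1.095 0.343
vertex -0.39 -0.71 0.887
endloop
endfacet
facet normal 0.623 0.422 0.659
outer loop
vertex 0.693 -0.976 1.016
vertex 0.16 -0.637 1.303
vertex 0.338 -1.265 1.537
endloop
endfacet
facet normal -0.490 0.695 0.526
outer loop
vertex 0.16 -0.637 1.303
vertex -0.39 -0.71 0.887
vertex -0.332 -1.101 1.458
endloop
endfacet
facet normal -0.859 0.223 -0.461
outer loop
vertex -0.39 -0.71 0.887
vertex -0.198 -1.095 0.343
vertex -0.553 -1.384 0.864
endloop
endfacet
facet normal 0.027 -0.342 -0.939
outer loop
vertex -0.198 -1.095 0.343
vertex 0.472 -1.259 0.422
vertex -0.02 -1.723 0.577
endloop
endfacet
facet normal 0.944 -0.220 -0.246
outer loop
vertex 0.472 -1.259 0.422
vertex 0.693 -0.976 1.016
vertex 0.53 -1.65 0.993
endloop
endfacet
facet normal -0.194 -0.352 0.916
outer loop
vertex -0.103 -1.727 1.266
vertex 0.338 -1.265 1.537
vertex -0.332 -1.101 1.458
endloop
endfacet
facet normal -0.761 -0.428 0.487
outer loop
vertex -0.103 -1.727 1.266
vertex -0.332 -1.101 1.458
vertex -0.553 -1.384 0.864
endloop
endfacet
facet normal -0.563 -0.823 -0.073
outer loop
vertex -0.103 -1.727 1.266
vertex -0.553 -1.384 0.864
vertex -0.02 -1.723 0.577
endloop
endfacet
facet normal 0.125 -0.992 0.009
outer loop
vertex -0.103 -1.727 1.266
vertex -0.02 -1.723 0.577
vertex 0.53 -1.65 0.993
endloop
endfacet
facet normal 0.353 -0.701 0.620
outer loop
vertex -0.103 -1.727 1.266
vertex 0.53 -1.65 0.993
vertex 0.338 -1.265 1.537
endloop
endfacet
facet normal -0.027 0.342 0.939
outer loop
vertex -0.332 -1.101 1.458
vertex 0.338 -1.265 1.537
vertex 0.16 -0.637 1.303
endloop
endfacet
facet normal -0.944 0.220 0.246
outer loop
vertex -0.553 -1.384 0.864
vertex -0.332 -1.101 1.458
vertex -0.39 -0.71 0.887
endloop
endfacet
facet normal -0.623 -0.422 -0.659
outer loop
vertex -0.02 -1.723 0.577
vertex -0.553 -1.384 0.864
vertex -0.198 -1.095 0.343
endloop
endfacet
facet normal 0.490 -0.695 -0.526
outer loop
vertex 0.53 -1.65 0.993
vertex -0.02 -1.723 0.577
vertex 0.472 -1.259 0.422
endloop
endfacet
facet normal 0.859 -0.223 0.461
outer loop
vertex 0.338 -1.265 1.537
vertex 0.53 -1.65 0.993
vertex 0.693 -0.976 1.016
endloop
endfacet

endsolid


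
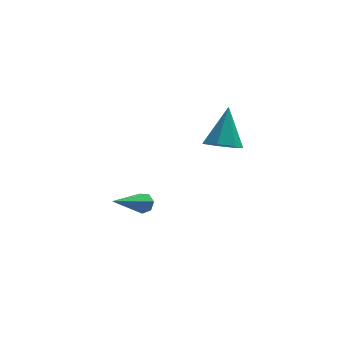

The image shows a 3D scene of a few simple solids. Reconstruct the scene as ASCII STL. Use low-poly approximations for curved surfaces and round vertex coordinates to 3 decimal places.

solid 
facet normal -0.174 -0.541 -0.823
outer loop
vertex 3.647 -1.24 2.461
vertex 2.861 -1.127 2.553
vertex 3.385 -0.679 2.148
endloop
endfacet
facet normal 0.910 0.414 -0.020
outer loop
vertex 3.647 -1.24 2.461
vertex 3.385 -0.679 2.148
vertex 3.179 -0.133 4.067
endloop
endfacet
facet normal -0.173 -0.541 -0.823
outer loop
vertex 3.385 -0.679 2.148
vertex 2.861 -1.127 2.553
vertex 2.727 -0.455 2.139
endloop
endfacet
facet normal 0.317 0.921 -0.228
outer loop
vertex 3.385 -0.679 2.148
vertex 2.727 -0.455 2.139
vertex 3.179 -0.133 4.067
endloop
endfacet
facet normal -0.173 -0.541 -0.823
outer loop
vertex 2.727 -0.455 2.139
vertex 2.861 -1.127 2.553
vertex 2.17 -0.738 2.442
endloop
endfacet
facet normal -0.469 0.883 -0.037
outer loop
vertex 2.727 -0.455 2.139
vertex 2.17 -0.738 2.442
vertex 3.179 -0.133 4.067
endloop
endfacet
facet normal -0.172 -0.541 -0.823
outer loop
vertex 2.17 -0.738 2.442
vertex 2.861 -1.127 2.553
vertex 2.133 -1.314 2.828
endloop
endfacet
facet normal -0.852 0.328 0.407
outer loop
vertex 2.17 -0.738 2.442
vertex 2.133 -1.314 2.828
vertex 3.179 -0.133 4.067
endloop
endfacet
facet normal -0.172 -0.541 -0.823
outer loop
vertex 2.133 -1.314 2.828
vertex 2.861 -1.127 2.553
vertex 2.644 -1.749 3.007
endloop
endfacet
facet normal -0.547 -0.325 0.772
outer loop
vertex 2.133 -1.314 2.828
vertex 2.644 -1.749 3.007
vertex 3.179 -0.133 4.067
endloop
endfacet
facet normal -0.174 -0.540 -0.823
outer loop
vertex 2.644 -1.749 3.007
vertex 2.861 -1.127 2.553
vertex 3.317 -1.716 2.843
endloop
endfacet
facet normal 0.219 -0.585 0.781
outer loop
vertex 2.644 -1.749 3.007
vertex 3.317 -1.716 2.843
vertex 3.179 -0.133 4.067
endloop
endfacet
facet normal -0.174 -0.540 -0.823
outer loop
vertex 3.317 -1.716 2.843
vertex 2.861 -1.127 2.553
vertex 3.647 -1.24 2.461
endloop
endfacet
facet normal 0.866 -0.256 0.429
outer loop
vertex 3.317 -1.716 2.843
vertex 3.647 -1.24 2.461
vertex 3.179 -0.133 4.067
endloop
endfacet
facet normal 0.575 0.648 -0.499
outer loop
vertex 0.258 0.567 -2.068
vertex -0.025 0.945 -1.903
vertex 0.383 0.745 -1.693
endloop
endfacet
facet normal 0.631 -0.761 0.151
outer loop
vertex 0.258 0.567 -2.068
vertex 0.383 0.745 -1.693
vertex -1.255 -0.445 -0.837
endloop
endfacet
facet normal 0.575 0.650 -0.498
outer loop
vertex 0.383 0.745 -1.693
vertex -0.025 0.945 -1.903
vertex 0.201 1.073 -1.475
endloop
endfacet
facet normal 0.569 -0.212 0.794
outer loop
vertex 0.383 0.745 -1.693
vertex 0.201 1.073 -1.475
vertex -1.255 -0.445 -0.837
endloop
endfacet
facet normal 0.575 0.649 -0.498
outer loop
vertex 0.201 1.073 -1.475
vertex -0.025 0.945 -1.903
vertex -0.151 1.305 -1.579
endloop
endfacet
facet normal -0.010 0.396 0.918
outer loop
vertex 0.201 1.073 -1.475
vertex -0.151 1.305 -1.579
vertex -1.255 -0.445 -0.837
endloop
endfacet
facet normal 0.574 0.650 -0.499
outer loop
vertex -0.151 1.305 -1.579
vertex -0.025 0.945 -1.903
vertex -0.408 1.265 -1.927
endloop
endfacet
facet normal -0.672 0.605 0.427
outer loop
vertex -0.151 1.305 -1.579
vertex -0.408 1.265 -1.927
vertex -1.255 -0.445 -0.837
endloop
endfacet
facet normal 0.574 0.649 -0.499
outer loop
vertex -0.408 1.265 -1.927
vertex -0.025 0.945 -1.903
vertex -0.376 0.984 -2.256
endloop
endfacet
facet normal -0.916 0.257 -0.309
outer loop
vertex -0.408 1.265 -1.927
vertex -0.376 0.984 -2.256
vertex -1.255 -0.445 -0.837
endloop
endfacet
facet normal 0.573 0.650 -0.498
outer loop
vertex -0.376 0.984 -2.256
vertex -0.025 0.945 -1.903
vertex -0.079 0.674 -2.319
endloop
endfacet
facet normal -0.558 -0.386 -0.734
outer loop
vertex -0.376 0.984 -2.256
vertex -0.079 0.674 -2.319
vertex -1.255 -0.445 -0.837
endloop
endfacet
facet normal 0.576 0.649 -0.497
outer loop
vertex -0.079 0.674 -2.319
vertex -0.025 0.945 -1.903
vertex 0.258 0.567 -2.068
endloop
endfacet
facet normal 0.129 -0.838 -0.530
outer loop
vertex -0.079 0.674 -2.319
vertex 0.258 0.567 -2.068
vertex -1.255 -0.445 -0.837
endloop
endfacet

endsolid


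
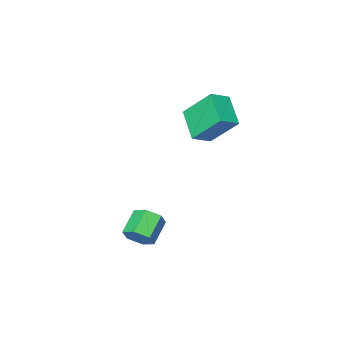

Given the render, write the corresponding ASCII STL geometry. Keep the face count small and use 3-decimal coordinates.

solid 
facet normal 0.746 0.409 -0.526
outer loop
vertex 3.388 -1.606 -1.393
vertex 3.074 -1.767 -1.963
vertex 2.956 -1.176 -1.671
endloop
endfacet
facet normal 0.168 0.649 0.742
outer loop
vertex 3.388 -1.606 -1.393
vertex 2.956 -1.176 -1.671
vertex 2.5 -2.093 -0.767
endloop
endfacet
facet normal 0.169 0.648 0.743
outer loop
vertex 2.5 -2.093 -0.767
vertex 2.956 -1.176 -1.671
vertex 2.068 -1.662 -1.045
endloop
endfacet
facet normal -0.746 -0.409 0.526
outer loop
vertex 2.5 -2.093 -0.767
vertex 2.068 -1.662 -1.045
vertex 2.186 -2.253 -1.337
endloop
endfacet
facet normal 0.745 0.409 -0.526
outer loop
vertex 2.956 -1.176 -1.671
vertex 3.074 -1.767 -1.963
vertex 2.642 -1.336 -2.24
endloop
endfacet
facet normal -0.473 0.881 0.013
outer loop
vertex 2.956 -1.176 -1.671
vertex 2.642 -1.336 -2.24
vertex 2.068 -1.662 -1.045
endloop
endfacet
facet normal -0.473 0.881 0.013
outer loop
vertex 2.068 -1.662 -1.045
vertex 2.642 -1.336 -2.24
vertex 1.754 -1.822 -1.615
endloop
endfacet
facet normal -0.746 -0.409 0.526
outer loop
vertex 2.068 -1.662 -1.045
vertex 1.754 -1.822 -1.615
vertex 2.186 -2.253 -1.337
endloop
endfacet
facet normal 0.746 0.409 -0.526
outer loop
vertex 2.642 -1.336 -2.24
vertex 3.074 -1.767 -1.963
vertex 2.76 -1.927 -2.533
endloop
endfacet
facet normal -0.642 0.234 -0.730
outer loop
vertex 2.642 -1.336 -2.24
vertex 2.76 -1.927 -2.533
vertex 1.754 -1.822 -1.615
endloop
endfacet
facet normal -0.642 0.232 -0.730
outer loop
vertex 1.754 -1.822 -1.615
vertex 2.76 -1.927 -2.533
vertex 1.872 -2.414 -1.907
endloop
endfacet
facet normal -0.746 -0.408 0.526
outer loop
vertex 1.754 -1.822 -1.615
vertex 1.872 -2.414 -1.907
vertex 2.186 -2.253 -1.337
endloop
endfacet
facet normal 0.746 0.409 -0.526
outer loop
vertex 2.76 -1.927 -2.533
vertex 3.074 -1.767 -1.963
vertex 3.192 -2.358 -2.255
endloop
endfacet
facet normal -0.168 -0.648 -0.743
outer loop
vertex 2.76 -1.927 -2.533
vertex 3.192 -2.358 -2.255
vertex 1.872 -2.414 -1.907
endloop
endfacet
facet normal -0.168 -0.649 -0.742
outer loop
vertex 1.872 -2.414 -1.907
vertex 3.192 -2.358 -2.255
vertex 2.304 -2.844 -1.629
endloop
endfacet
facet normal -0.746 -0.409 0.526
outer loop
vertex 1.872 -2.414 -1.907
vertex 2.304 -2.844 -1.629
vertex 2.186 -2.253 -1.337
endloop
endfacet
facet normal 0.746 0.409 -0.526
outer loop
vertex 3.192 -2.358 -2.255
vertex 3.074 -1.767 -1.963
vertex 3.506 -2.198 -1.685
endloop
endfacet
facet normal 0.473 -0.881 -0.013
outer loop
vertex 3.192 -2.358 -2.255
vertex 3.506 -2.198 -1.685
vertex 2.304 -2.844 -1.629
endloop
endfacet
facet normal 0.473 -0.881 -0.013
outer loop
vertex 2.304 -2.844 -1.629
vertex 3.506 -2.198 -1.685
vertex 2.618 -2.684 -1.06
endloop
endfacet
facet normal -0.745 -0.409 0.526
outer loop
vertex 2.304 -2.844 -1.629
vertex 2.618 -2.684 -1.06
vertex 2.186 -2.253 -1.337
endloop
endfacet
facet normal 0.746 0.408 -0.526
outer loop
vertex 3.506 -2.198 -1.685
vertex 3.074 -1.767 -1.963
vertex 3.388 -1.606 -1.393
endloop
endfacet
facet normal 0.642 -0.233 0.731
outer loop
vertex 3.506 -2.198 -1.685
vertex 3.388 -1.606 -1.393
vertex 2.618 -2.684 -1.06
endloop
endfacet
facet normal 0.643 -0.234 0.730
outer loop
vertex 2.618 -2.684 -1.06
vertex 3.388 -1.606 -1.393
vertex 2.5 -2.093 -0.767
endloop
endfacet
facet normal -0.746 -0.409 0.526
outer loop
vertex 2.618 -2.684 -1.06
vertex 2.5 -2.093 -0.767
vertex 2.186 -2.253 -1.337
endloop
endfacet
facet normal -0.895 0.052 -0.442
outer loop
vertex -2.147 -2.983 3.505
vertex -1.69 -1.762 2.723
vertex -1.569 -4.028 2.212
endloop
endfacet
facet normal -0.301 -0.803 0.514
outer loop
vertex -0.71 -4.078 2.637
vertex -2.147 -2.983 3.505
vertex -1.569 -4.028 2.212
endloop
endfacet
facet normal -0.895 0.052 -0.442
outer loop
vertex -1.569 -4.028 2.212
vertex -1.69 -1.762 2.723
vertex -1.112 -2.807 1.43
endloop
endfacet
facet normal 0.329 -0.594 -0.735
outer loop
vertex -1.112 -2.807 1.43
vertex -0.71 -4.078 2.637
vertex -1.569 -4.028 2.212
endloop
endfacet
facet normal -0.329 0.594 0.735
outer loop
vertex -2.147 -2.983 3.505
vertex -0.831 -1.812 3.148
vertex -1.69 -1.762 2.723
endloop
endfacet
facet normal -0.301 -0.803 0.514
outer loop
vertex -1.288 -3.033 3.93
vertex -2.147 -2.983 3.505
vertex -0.71 -4.078 2.637
endloop
endfacet
facet normal -0.329 0.594 0.735
outer loop
vertex -1.288 -3.033 3.93
vertex -0.831 -1.812 3.148
vertex -2.147 -2.983 3.505
endloop
endfacet
facet normal 0.301 0.803 -0.514
outer loop
vertex -1.69 -1.762 2.723
vertex -0.831 -1.812 3.148
vertex -1.112 -2.807 1.43
endloop
endfacet
facet normal 0.329 -0.594 -0.735
outer loop
vertex -0.253 -2.857 1.855
vertex -0.71 -4.078 2.637
vertex -1.112 -2.807 1.43
endloop
endfacet
facet normal 0.301 0.803 -0.514
outer loop
vertex -1.112 -2.807 1.43
vertex -0.831 -1.812 3.148
vertex -0.253 -2.857 1.855
endloop
endfacet
facet normal 0.895 -0.052 0.442
outer loop
vertex -0.253 -2.857 1.855
vertex -1.288 -3.033 3.93
vertex -0.71 -4.078 2.637
endloop
endfacet
facet normal 0.895 -0.052 0.442
outer loop
vertex -0.831 -1.812 3.148
vertex -1.288 -3.033 3.93
vertex -0.253 -2.857 1.855
endloop
endfacet

endsolid


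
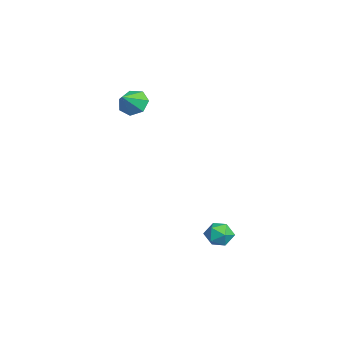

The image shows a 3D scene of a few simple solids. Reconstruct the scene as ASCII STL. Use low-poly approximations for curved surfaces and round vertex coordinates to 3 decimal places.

solid 
facet normal -0.977 -0.003 0.213
outer loop
vertex 0.761 2.089 -2.563
vertex 0.678 1.458 -2.953
vertex 0.837 1.429 -2.224
endloop
endfacet
facet normal -0.603 0.308 0.736
outer loop
vertex 0.761 2.089 -2.563
vertex 0.837 1.429 -2.224
vertex 1.311 1.984 -2.068
endloop
endfacet
facet normal -0.245 0.857 0.454
outer loop
vertex 0.761 2.089 -2.563
vertex 1.311 1.984 -2.068
vertex 1.444 2.357 -2.701
endloop
endfacet
facet normal -0.396 0.885 -0.243
outer loop
vertex 0.761 2.089 -2.563
vertex 1.444 2.357 -2.701
vertex 1.053 2.032 -3.248
endloop
endfacet
facet normal -0.849 0.354 -0.392
outer loop
vertex 0.761 2.089 -2.563
vertex 1.053 2.032 -3.248
vertex 0.678 1.458 -2.953
endloop
endfacet
facet normal -0.128 -0.165 0.978
outer loop
vertex 1.311 1.984 -2.068
vertex 0.837 1.429 -2.224
vertex 1.567 1.288 -2.152
endloop
endfacet
facet normal -0.732 -0.668 0.133
outer loop
vertex 0.837 1.429 -2.224
vertex 0.678 1.458 -2.953
vertex 1.176 0.963 -2.699
endloop
endfacet
facet normal -0.526 -0.091 -0.846
outer loop
vertex 0.678 1.458 -2.953
vertex 1.053 2.032 -3.248
vertex 1.309 1.336 -3.332
endloop
endfacet
facet normal 0.208 0.768 -0.605
outer loop
vertex 1.053 2.032 -3.248
vertex 1.444 2.357 -2.701
vertex 1.783 1.891 -3.176
endloop
endfacet
facet normal 0.453 0.723 0.521
outer loop
vertex 1.444 2.357 -2.701
vertex 1.311 1.984 -2.068
vertex 1.942 1.862 -2.447
endloop
endfacet
facet normal 0.396 -0.885 0.243
outer loop
vertex 1.859 1.231 -2.837
vertex 1.567 1.288 -2.152
vertex 1.176 0.963 -2.699
endloop
endfacet
facet normal 0.245 -0.857 -0.454
outer loop
vertex 1.859 1.231 -2.837
vertex 1.176 0.963 -2.699
vertex 1.309 1.336 -3.332
endloop
endfacet
facet normal 0.603 -0.308 -0.736
outer loop
vertex 1.859 1.231 -2.837
vertex 1.309 1.336 -3.332
vertex 1.783 1.891 -3.176
endloop
endfacet
facet normal 0.977 0.003 -0.213
outer loop
vertex 1.859 1.231 -2.837
vertex 1.783 1.891 -3.176
vertex 1.942 1.862 -2.447
endloop
endfacet
facet normal 0.849 -0.354 0.392
outer loop
vertex 1.859 1.231 -2.837
vertex 1.942 1.862 -2.447
vertex 1.567 1.288 -2.152
endloop
endfacet
facet normal -0.208 -0.768 0.605
outer loop
vertex 1.176 0.963 -2.699
vertex 1.567 1.288 -2.152
vertex 0.837 1.429 -2.224
endloop
endfacet
facet normal -0.453 -0.723 -0.521
outer loop
vertex 1.309 1.336 -3.332
vertex 1.176 0.963 -2.699
vertex 0.678 1.458 -2.953
endloop
endfacet
facet normal 0.128 0.165 -0.978
outer loop
vertex 1.783 1.891 -3.176
vertex 1.309 1.336 -3.332
vertex 1.053 2.032 -3.248
endloop
endfacet
facet normal 0.732 0.668 -0.133
outer loop
vertex 1.942 1.862 -2.447
vertex 1.783 1.891 -3.176
vertex 1.444 2.357 -2.701
endloop
endfacet
facet normal 0.526 0.091 0.846
outer loop
vertex 1.567 1.288 -2.152
vertex 1.942 1.862 -2.447
vertex 1.311 1.984 -2.068
endloop
endfacet
facet normal -0.663 0.462 -0.589
outer loop
vertex -3.152 -2.08 2.936
vertex -3.598 -1.903 3.577
vertex -3.007 -1.476 3.247
endloop
endfacet
facet normal 0.958 -0.089 -0.274
outer loop
vertex -3.152 -2.08 2.936
vertex -3.007 -1.476 3.247
vertex -2.802 -2.457 4.283
endloop
endfacet
facet normal -0.663 0.462 -0.590
outer loop
vertex -3.007 -1.476 3.247
vertex -3.598 -1.903 3.577
vertex -3.307 -1.194 3.805
endloop
endfacet
facet normal 0.865 0.438 0.244
outer loop
vertex -3.007 -1.476 3.247
vertex -3.307 -1.194 3.805
vertex -2.802 -2.457 4.283
endloop
endfacet
facet normal -0.663 0.462 -0.590
outer loop
vertex -3.307 -1.194 3.805
vertex -3.598 -1.903 3.577
vertex -3.826 -1.445 4.192
endloop
endfacet
facet normal 0.379 0.456 0.805
outer loop
vertex -3.307 -1.194 3.805
vertex -3.826 -1.445 4.192
vertex -2.802 -2.457 4.283
endloop
endfacet
facet normal -0.663 0.462 -0.590
outer loop
vertex -3.826 -1.445 4.192
vertex -3.598 -1.903 3.577
vertex -4.173 -2.041 4.115
endloop
endfacet
facet normal -0.136 -0.049 0.990
outer loop
vertex -3.826 -1.445 4.192
vertex -4.173 -2.041 4.115
vertex -2.802 -2.457 4.283
endloop
endfacet
facet normal -0.663 0.462 -0.590
outer loop
vertex -4.173 -2.041 4.115
vertex -3.598 -1.903 3.577
vertex -4.087 -2.533 3.633
endloop
endfacet
facet normal -0.291 -0.695 0.657
outer loop
vertex -4.173 -2.041 4.115
vertex -4.087 -2.533 3.633
vertex -2.802 -2.457 4.283
endloop
endfacet
facet normal -0.663 0.462 -0.588
outer loop
vertex -4.087 -2.533 3.633
vertex -3.598 -1.903 3.577
vertex -3.633 -2.55 3.108
endloop
endfacet
facet normal 0.030 -0.998 0.058
outer loop
vertex -4.087 -2.533 3.633
vertex -3.633 -2.55 3.108
vertex -2.802 -2.457 4.283
endloop
endfacet
facet normal -0.663 0.463 -0.589
outer loop
vertex -3.633 -2.55 3.108
vertex -3.598 -1.903 3.577
vertex -3.152 -2.08 2.936
endloop
endfacet
facet normal 0.585 -0.729 -0.356
outer loop
vertex -3.633 -2.55 3.108
vertex -3.152 -2.08 2.936
vertex -2.802 -2.457 4.283
endloop
endfacet

endsolid


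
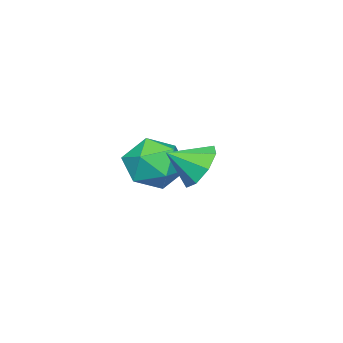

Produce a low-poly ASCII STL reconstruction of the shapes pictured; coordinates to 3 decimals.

solid 
facet normal -0.605 0.606 -0.516
outer loop
vertex -0.186 3.971 -1.666
vertex -0.608 4.089 -1.033
vertex 0.005 4.431 -1.35
endloop
endfacet
facet normal 0.943 -0.218 -0.252
outer loop
vertex -0.186 3.971 -1.666
vertex 0.005 4.431 -1.35
vertex 0.008 3.471 -0.507
endloop
endfacet
facet normal -0.605 0.606 -0.516
outer loop
vertex 0.005 4.431 -1.35
vertex -0.608 4.089 -1.033
vertex -0.163 4.69 -0.849
endloop
endfacet
facet normal 0.956 0.196 0.219
outer loop
vertex 0.005 4.431 -1.35
vertex -0.163 4.69 -0.849
vertex 0.008 3.471 -0.507
endloop
endfacet
facet normal -0.605 0.606 -0.517
outer loop
vertex -0.163 4.69 -0.849
vertex -0.608 4.089 -1.033
vertex -0.592 4.598 -0.455
endloop
endfacet
facet normal 0.612 0.292 0.735
outer loop
vertex -0.163 4.69 -0.849
vertex -0.592 4.598 -0.455
vertex 0.008 3.471 -0.507
endloop
endfacet
facet normal -0.605 0.606 -0.517
outer loop
vertex -0.592 4.598 -0.455
vertex -0.608 4.089 -1.033
vertex -1.03 4.208 -0.4
endloop
endfacet
facet normal 0.112 0.014 0.994
outer loop
vertex -0.592 4.598 -0.455
vertex -1.03 4.208 -0.4
vertex 0.008 3.471 -0.507
endloop
endfacet
facet normal -0.604 0.606 -0.517
outer loop
vertex -1.03 4.208 -0.4
vertex -0.608 4.089 -1.033
vertex -1.221 3.748 -0.716
endloop
endfacet
facet normal -0.251 -0.475 0.843
outer loop
vertex -1.03 4.208 -0.4
vertex -1.221 3.748 -0.716
vertex 0.008 3.471 -0.507
endloop
endfacet
facet normal -0.604 0.607 -0.516
outer loop
vertex -1.221 3.748 -0.716
vertex -0.608 4.089 -1.033
vertex -1.053 3.489 -1.218
endloop
endfacet
facet normal -0.264 -0.890 0.371
outer loop
vertex -1.221 3.748 -0.716
vertex -1.053 3.489 -1.218
vertex 0.008 3.471 -0.507
endloop
endfacet
facet normal -0.604 0.607 -0.516
outer loop
vertex -1.053 3.489 -1.218
vertex -0.608 4.089 -1.033
vertex -0.624 3.581 -1.612
endloop
endfacet
facet normal 0.080 -0.986 -0.144
outer loop
vertex -1.053 3.489 -1.218
vertex -0.624 3.581 -1.612
vertex 0.008 3.471 -0.507
endloop
endfacet
facet normal -0.604 0.607 -0.516
outer loop
vertex -0.624 3.581 -1.612
vertex -0.608 4.089 -1.033
vertex -0.186 3.971 -1.666
endloop
endfacet
facet normal 0.581 -0.708 -0.403
outer loop
vertex -0.624 3.581 -1.612
vertex -0.186 3.971 -1.666
vertex 0.008 3.471 -0.507
endloop
endfacet
facet normal -0.593 -0.455 0.664
outer loop
vertex -3.361 1.137 -1.762
vertex -3.029 0.267 -2.062
vertex -2.577 0.739 -1.334
endloop
endfacet
facet normal -0.395 0.189 0.899
outer loop
vertex -3.361 1.137 -1.762
vertex -2.577 0.739 -1.334
vertex -2.588 1.694 -1.54
endloop
endfacet
facet normal -0.607 0.674 0.421
outer loop
vertex -3.361 1.137 -1.762
vertex -2.588 1.694 -1.54
vertex -3.048 1.814 -2.395
endloop
endfacet
facet normal -0.938 0.329 -0.111
outer loop
vertex -3.361 1.137 -1.762
vertex -3.048 1.814 -2.395
vertex -3.32 0.931 -2.718
endloop
endfacet
facet normal -0.929 -0.368 0.039
outer loop
vertex -3.361 1.137 -1.762
vertex -3.32 0.931 -2.718
vertex -3.029 0.267 -2.062
endloop
endfacet
facet normal 0.318 0.203 0.926
outer loop
vertex -2.588 1.694 -1.54
vertex -2.577 0.739 -1.334
vertex -1.78 1.169 -1.702
endloop
endfacet
facet normal -0.004 -0.838 0.546
outer loop
vertex -2.577 0.739 -1.334
vertex -3.029 0.267 -2.062
vertex -2.052 0.286 -2.025
endloop
endfacet
facet normal -0.546 -0.698 -0.464
outer loop
vertex -3.029 0.267 -2.062
vertex -3.32 0.931 -2.718
vertex -2.512 0.406 -2.88
endloop
endfacet
facet normal -0.559 0.431 -0.708
outer loop
vertex -3.32 0.931 -2.718
vertex -3.048 1.814 -2.395
vertex -2.523 1.361 -3.086
endloop
endfacet
facet normal -0.025 0.988 0.152
outer loop
vertex -3.048 1.814 -2.395
vertex -2.588 1.694 -1.54
vertex -2.071 1.833 -2.358
endloop
endfacet
facet normal 0.938 -0.329 0.111
outer loop
vertex -1.739 0.963 -2.658
vertex -1.78 1.169 -1.702
vertex -2.052 0.286 -2.025
endloop
endfacet
facet normal 0.607 -0.674 -0.421
outer loop
vertex -1.739 0.963 -2.658
vertex -2.052 0.286 -2.025
vertex -2.512 0.406 -2.88
endloop
endfacet
facet normal 0.395 -0.189 -0.899
outer loop
vertex -1.739 0.963 -2.658
vertex -2.512 0.406 -2.88
vertex -2.523 1.361 -3.086
endloop
endfacet
facet normal 0.593 0.455 -0.664
outer loop
vertex -1.739 0.963 -2.658
vertex -2.523 1.361 -3.086
vertex -2.071 1.833 -2.358
endloop
endfacet
facet normal 0.929 0.368 -0.039
outer loop
vertex -1.739 0.963 -2.658
vertex -2.071 1.833 -2.358
vertex -1.78 1.169 -1.702
endloop
endfacet
facet normal 0.559 -0.431 0.708
outer loop
vertex -2.052 0.286 -2.025
vertex -1.78 1.169 -1.702
vertex -2.577 0.739 -1.334
endloop
endfacet
facet normal 0.025 -0.988 -0.152
outer loop
vertex -2.512 0.406 -2.88
vertex -2.052 0.286 -2.025
vertex -3.029 0.267 -2.062
endloop
endfacet
facet normal -0.318 -0.203 -0.926
outer loop
vertex -2.523 1.361 -3.086
vertex -2.512 0.406 -2.88
vertex -3.32 0.931 -2.718
endloop
endfacet
facet normal 0.004 0.838 -0.546
outer loop
vertex -2.071 1.833 -2.358
vertex -2.523 1.361 -3.086
vertex -3.048 1.814 -2.395
endloop
endfacet
facet normal 0.546 0.698 0.464
outer loop
vertex -1.78 1.169 -1.702
vertex -2.071 1.833 -2.358
vertex -2.588 1.694 -1.54
endloop
endfacet

endsolid
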